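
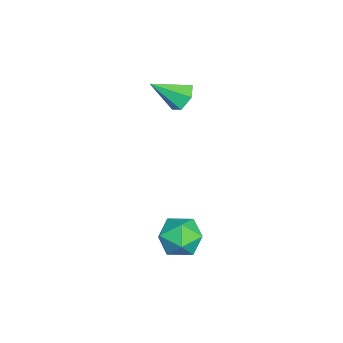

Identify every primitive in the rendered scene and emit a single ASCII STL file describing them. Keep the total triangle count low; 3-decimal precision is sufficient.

solid 
facet normal -0.879 0.474 -0.047
outer loop
vertex 2.72 4.655 -4.072
vertex 2.211 3.728 -3.895
vertex 2.5 4.347 -3.068
endloop
endfacet
facet normal -0.370 0.908 0.197
outer loop
vertex 2.72 4.655 -4.072
vertex 2.5 4.347 -3.068
vertex 3.452 4.785 -3.299
endloop
endfacet
facet normal 0.144 0.944 -0.296
outer loop
vertex 2.72 4.655 -4.072
vertex 3.452 4.785 -3.299
vertex 3.751 4.436 -4.268
endloop
endfacet
facet normal -0.048 0.532 -0.845
outer loop
vertex 2.72 4.655 -4.072
vertex 3.751 4.436 -4.268
vertex 2.984 3.783 -4.636
endloop
endfacet
facet normal -0.680 0.242 -0.692
outer loop
vertex 2.72 4.655 -4.072
vertex 2.984 3.783 -4.636
vertex 2.211 3.728 -3.895
endloop
endfacet
facet normal -0.091 0.613 0.785
outer loop
vertex 3.452 4.785 -3.299
vertex 2.5 4.347 -3.068
vertex 3.396 3.937 -2.644
endloop
endfacet
facet normal -0.917 -0.091 0.388
outer loop
vertex 2.5 4.347 -3.068
vertex 2.211 3.728 -3.895
vertex 2.629 3.284 -3.012
endloop
endfacet
facet normal -0.595 -0.467 -0.655
outer loop
vertex 2.211 3.728 -3.895
vertex 2.984 3.783 -4.636
vertex 2.928 2.935 -3.981
endloop
endfacet
facet normal 0.429 0.005 -0.903
outer loop
vertex 2.984 3.783 -4.636
vertex 3.751 4.436 -4.268
vertex 3.88 3.373 -4.212
endloop
endfacet
facet normal 0.741 0.671 -0.013
outer loop
vertex 3.751 4.436 -4.268
vertex 3.452 4.785 -3.299
vertex 4.169 3.992 -3.385
endloop
endfacet
facet normal 0.048 -0.532 0.845
outer loop
vertex 3.66 3.065 -3.208
vertex 3.396 3.937 -2.644
vertex 2.629 3.284 -3.012
endloop
endfacet
facet normal -0.144 -0.944 0.296
outer loop
vertex 3.66 3.065 -3.208
vertex 2.629 3.284 -3.012
vertex 2.928 2.935 -3.981
endloop
endfacet
facet normal 0.370 -0.908 -0.197
outer loop
vertex 3.66 3.065 -3.208
vertex 2.928 2.935 -3.981
vertex 3.88 3.373 -4.212
endloop
endfacet
facet normal 0.879 -0.474 0.047
outer loop
vertex 3.66 3.065 -3.208
vertex 3.88 3.373 -4.212
vertex 4.169 3.992 -3.385
endloop
endfacet
facet normal 0.680 -0.242 0.692
outer loop
vertex 3.66 3.065 -3.208
vertex 4.169 3.992 -3.385
vertex 3.396 3.937 -2.644
endloop
endfacet
facet normal -0.429 -0.005 0.903
outer loop
vertex 2.629 3.284 -3.012
vertex 3.396 3.937 -2.644
vertex 2.5 4.347 -3.068
endloop
endfacet
facet normal -0.741 -0.671 0.013
outer loop
vertex 2.928 2.935 -3.981
vertex 2.629 3.284 -3.012
vertex 2.211 3.728 -3.895
endloop
endfacet
facet normal 0.091 -0.613 -0.785
outer loop
vertex 3.88 3.373 -4.212
vertex 2.928 2.935 -3.981
vertex 2.984 3.783 -4.636
endloop
endfacet
facet normal 0.917 0.091 -0.388
outer loop
vertex 4.169 3.992 -3.385
vertex 3.88 3.373 -4.212
vertex 3.751 4.436 -4.268
endloop
endfacet
facet normal 0.595 0.467 0.655
outer loop
vertex 3.396 3.937 -2.644
vertex 4.169 3.992 -3.385
vertex 3.452 4.785 -3.299
endloop
endfacet
facet normal -0.171 0.786 -0.594
outer loop
vertex -1.25 3.522 0.811
vertex -2.006 3.502 1.002
vertex -1.508 3.929 1.424
endloop
endfacet
facet normal 0.926 0.019 0.377
outer loop
vertex -1.25 3.522 0.811
vertex -1.508 3.929 1.424
vertex -1.714 2.158 2.018
endloop
endfacet
facet normal -0.171 0.786 -0.594
outer loop
vertex -1.508 3.929 1.424
vertex -2.006 3.502 1.002
vertex -2.264 3.909 1.615
endloop
endfacet
facet normal 0.228 0.286 0.931
outer loop
vertex -1.508 3.929 1.424
vertex -2.264 3.909 1.615
vertex -1.714 2.158 2.018
endloop
endfacet
facet normal -0.171 0.786 -0.594
outer loop
vertex -2.264 3.909 1.615
vertex -2.006 3.502 1.002
vertex -2.762 3.482 1.193
endloop
endfacet
facet normal -0.635 -0.022 0.772
outer loop
vertex -2.264 3.909 1.615
vertex -2.762 3.482 1.193
vertex -1.714 2.158 2.018
endloop
endfacet
facet normal -0.171 0.786 -0.594
outer loop
vertex -2.762 3.482 1.193
vertex -2.006 3.502 1.002
vertex -2.503 3.075 0.58
endloop
endfacet
facet normal -0.800 -0.597 0.058
outer loop
vertex -2.762 3.482 1.193
vertex -2.503 3.075 0.58
vertex -1.714 2.158 2.018
endloop
endfacet
facet normal -0.171 0.786 -0.594
outer loop
vertex -2.503 3.075 0.58
vertex -2.006 3.502 1.002
vertex -1.747 3.095 0.389
endloop
endfacet
facet normal -0.102 -0.863 -0.494
outer loop
vertex -2.503 3.075 0.58
vertex -1.747 3.095 0.389
vertex -1.714 2.158 2.018
endloop
endfacet
facet normal -0.171 0.786 -0.594
outer loop
vertex -1.747 3.095 0.389
vertex -2.006 3.502 1.002
vertex -1.25 3.522 0.811
endloop
endfacet
facet normal 0.761 -0.555 -0.335
outer loop
vertex -1.747 3.095 0.389
vertex -1.25 3.522 0.811
vertex -1.714 2.158 2.018
endloop
endfacet

endsolid


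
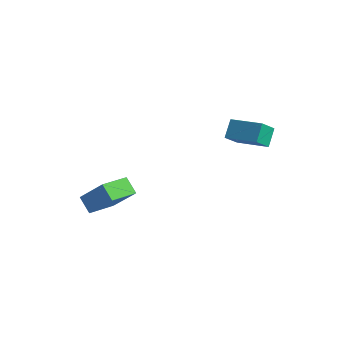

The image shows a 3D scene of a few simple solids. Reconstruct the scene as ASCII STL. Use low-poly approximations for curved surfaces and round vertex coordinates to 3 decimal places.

solid 
facet normal -0.749 0.176 0.639
outer loop
vertex -3.137 -4.253 -2.269
vertex -3.048 -2.621 -2.613
vertex -4.452 -4.492 -3.743
endloop
endfacet
facet normal -0.053 -0.977 0.205
outer loop
vertex -3.652 -4.679 -4.427
vertex -3.137 -4.253 -2.269
vertex -4.452 -4.492 -3.743
endloop
endfacet
facet normal -0.748 0.175 0.640
outer loop
vertex -4.452 -4.492 -3.743
vertex -3.048 -2.621 -2.613
vertex -4.364 -2.86 -4.087
endloop
endfacet
facet normal -0.661 -0.120 -0.740
outer loop
vertex -4.364 -2.86 -4.087
vertex -3.652 -4.679 -4.427
vertex -4.452 -4.492 -3.743
endloop
endfacet
facet normal 0.661 0.120 0.741
outer loop
vertex -3.137 -4.253 -2.269
vertex -2.248 -2.808 -3.297
vertex -3.048 -2.621 -2.613
endloop
endfacet
facet normal -0.053 -0.977 0.205
outer loop
vertex -2.336 -4.44 -2.953
vertex -3.137 -4.253 -2.269
vertex -3.652 -4.679 -4.427
endloop
endfacet
facet normal 0.661 0.121 0.741
outer loop
vertex -2.336 -4.44 -2.953
vertex -2.248 -2.808 -3.297
vertex -3.137 -4.253 -2.269
endloop
endfacet
facet normal 0.053 0.977 -0.206
outer loop
vertex -3.048 -2.621 -2.613
vertex -2.248 -2.808 -3.297
vertex -4.364 -2.86 -4.087
endloop
endfacet
facet normal -0.661 -0.120 -0.741
outer loop
vertex -3.563 -3.047 -4.771
vertex -3.652 -4.679 -4.427
vertex -4.364 -2.86 -4.087
endloop
endfacet
facet normal 0.053 0.977 -0.205
outer loop
vertex -4.364 -2.86 -4.087
vertex -2.248 -2.808 -3.297
vertex -3.563 -3.047 -4.771
endloop
endfacet
facet normal 0.748 -0.176 -0.640
outer loop
vertex -3.563 -3.047 -4.771
vertex -2.336 -4.44 -2.953
vertex -3.652 -4.679 -4.427
endloop
endfacet
facet normal 0.749 -0.175 -0.639
outer loop
vertex -2.248 -2.808 -3.297
vertex -2.336 -4.44 -2.953
vertex -3.563 -3.047 -4.771
endloop
endfacet
facet normal -0.969 -0.107 -0.221
outer loop
vertex 1.794 -0.976 1.7
vertex 1.531 -0.233 2.495
vertex 1.874 -0.139 0.945
endloop
endfacet
facet normal 0.235 -0.663 -0.711
outer loop
vertex 3.629 0.053 1.345
vertex 1.794 -0.976 1.7
vertex 1.874 -0.139 0.945
endloop
endfacet
facet normal -0.970 -0.105 -0.221
outer loop
vertex 1.874 -0.139 0.945
vertex 1.531 -0.233 2.495
vertex 1.612 0.604 1.74
endloop
endfacet
facet normal 0.071 0.740 -0.668
outer loop
vertex 1.612 0.604 1.74
vertex 3.629 0.053 1.345
vertex 1.874 -0.139 0.945
endloop
endfacet
facet normal -0.071 -0.740 0.668
outer loop
vertex 1.794 -0.976 1.7
vertex 3.286 -0.041 2.895
vertex 1.531 -0.233 2.495
endloop
endfacet
facet normal 0.235 -0.664 -0.710
outer loop
vertex 3.548 -0.784 2.1
vertex 1.794 -0.976 1.7
vertex 3.629 0.053 1.345
endloop
endfacet
facet normal -0.071 -0.740 0.668
outer loop
vertex 3.548 -0.784 2.1
vertex 3.286 -0.041 2.895
vertex 1.794 -0.976 1.7
endloop
endfacet
facet normal -0.235 0.664 0.710
outer loop
vertex 1.531 -0.233 2.495
vertex 3.286 -0.041 2.895
vertex 1.612 0.604 1.74
endloop
endfacet
facet normal 0.071 0.740 -0.668
outer loop
vertex 3.366 0.796 2.14
vertex 3.629 0.053 1.345
vertex 1.612 0.604 1.74
endloop
endfacet
facet normal -0.235 0.663 0.711
outer loop
vertex 1.612 0.604 1.74
vertex 3.286 -0.041 2.895
vertex 3.366 0.796 2.14
endloop
endfacet
facet normal 0.969 0.106 0.222
outer loop
vertex 3.366 0.796 2.14
vertex 3.548 -0.784 2.1
vertex 3.629 0.053 1.345
endloop
endfacet
facet normal 0.970 0.106 0.220
outer loop
vertex 3.286 -0.041 2.895
vertex 3.548 -0.784 2.1
vertex 3.366 0.796 2.14
endloop
endfacet

endsolid


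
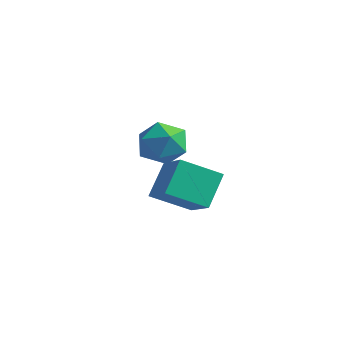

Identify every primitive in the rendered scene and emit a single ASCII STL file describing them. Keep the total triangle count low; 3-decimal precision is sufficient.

solid 
facet normal -0.520 -0.719 0.461
outer loop
vertex 0.539 1.923 0.59
vertex -1.088 2.531 -0.297
vertex 0.875 0.787 -0.805
endloop
endfacet
facet normal 0.834 -0.312 0.455
outer loop
vertex 1.888 2.189 -1.703
vertex 0.539 1.923 0.59
vertex 0.875 0.787 -0.805
endloop
endfacet
facet normal -0.520 -0.719 0.461
outer loop
vertex 0.875 0.787 -0.805
vertex -1.088 2.531 -0.297
vertex -0.752 1.394 -1.691
endloop
endfacet
facet normal 0.183 -0.621 -0.762
outer loop
vertex -0.752 1.394 -1.691
vertex 1.888 2.189 -1.703
vertex 0.875 0.787 -0.805
endloop
endfacet
facet normal -0.184 0.621 0.762
outer loop
vertex 0.539 1.923 0.59
vertex -0.075 3.933 -1.195
vertex -1.088 2.531 -0.297
endloop
endfacet
facet normal 0.834 -0.311 0.455
outer loop
vertex 1.552 3.326 -0.309
vertex 0.539 1.923 0.59
vertex 1.888 2.189 -1.703
endloop
endfacet
facet normal -0.183 0.621 0.762
outer loop
vertex 1.552 3.326 -0.309
vertex -0.075 3.933 -1.195
vertex 0.539 1.923 0.59
endloop
endfacet
facet normal -0.834 0.311 -0.455
outer loop
vertex -1.088 2.531 -0.297
vertex -0.075 3.933 -1.195
vertex -0.752 1.394 -1.691
endloop
endfacet
facet normal 0.183 -0.621 -0.762
outer loop
vertex 0.261 2.797 -2.59
vertex 1.888 2.189 -1.703
vertex -0.752 1.394 -1.691
endloop
endfacet
facet normal -0.835 0.311 -0.455
outer loop
vertex -0.752 1.394 -1.691
vertex -0.075 3.933 -1.195
vertex 0.261 2.797 -2.59
endloop
endfacet
facet normal 0.520 0.719 -0.461
outer loop
vertex 0.261 2.797 -2.59
vertex 1.552 3.326 -0.309
vertex 1.888 2.189 -1.703
endloop
endfacet
facet normal 0.519 0.720 -0.461
outer loop
vertex -0.075 3.933 -1.195
vertex 1.552 3.326 -0.309
vertex 0.261 2.797 -2.59
endloop
endfacet
facet normal -0.029 0.977 0.210
outer loop
vertex 2.659 0.09 2.459
vertex 1.906 -0.101 3.244
vertex 2.982 -0.122 3.493
endloop
endfacet
facet normal 0.616 0.787 -0.031
outer loop
vertex 2.659 0.09 2.459
vertex 2.982 -0.122 3.493
vertex 3.52 -0.576 2.642
endloop
endfacet
facet normal 0.534 0.503 -0.680
outer loop
vertex 2.659 0.09 2.459
vertex 3.52 -0.576 2.642
vertex 2.777 -0.835 1.867
endloop
endfacet
facet normal -0.162 0.517 -0.840
outer loop
vertex 2.659 0.09 2.459
vertex 2.777 -0.835 1.867
vertex 1.78 -0.542 2.239
endloop
endfacet
facet normal -0.509 0.810 -0.291
outer loop
vertex 2.659 0.09 2.459
vertex 1.78 -0.542 2.239
vertex 1.906 -0.101 3.244
endloop
endfacet
facet normal 0.872 0.281 0.401
outer loop
vertex 3.52 -0.576 2.642
vertex 2.982 -0.122 3.493
vertex 3.3 -1.178 3.541
endloop
endfacet
facet normal -0.171 0.588 0.791
outer loop
vertex 2.982 -0.122 3.493
vertex 1.906 -0.101 3.244
vertex 2.303 -0.885 3.913
endloop
endfacet
facet normal -0.948 0.317 -0.020
outer loop
vertex 1.906 -0.101 3.244
vertex 1.78 -0.542 2.239
vertex 1.56 -1.144 3.138
endloop
endfacet
facet normal -0.385 -0.157 -0.909
outer loop
vertex 1.78 -0.542 2.239
vertex 2.777 -0.835 1.867
vertex 2.098 -1.598 2.287
endloop
endfacet
facet normal 0.739 -0.179 -0.649
outer loop
vertex 2.777 -0.835 1.867
vertex 3.52 -0.576 2.642
vertex 3.174 -1.619 2.536
endloop
endfacet
facet normal 0.162 -0.517 0.840
outer loop
vertex 2.421 -1.81 3.321
vertex 3.3 -1.178 3.541
vertex 2.303 -0.885 3.913
endloop
endfacet
facet normal -0.534 -0.503 0.680
outer loop
vertex 2.421 -1.81 3.321
vertex 2.303 -0.885 3.913
vertex 1.56 -1.144 3.138
endloop
endfacet
facet normal -0.616 -0.787 0.031
outer loop
vertex 2.421 -1.81 3.321
vertex 1.56 -1.144 3.138
vertex 2.098 -1.598 2.287
endloop
endfacet
facet normal 0.029 -0.977 -0.210
outer loop
vertex 2.421 -1.81 3.321
vertex 2.098 -1.598 2.287
vertex 3.174 -1.619 2.536
endloop
endfacet
facet normal 0.509 -0.810 0.291
outer loop
vertex 2.421 -1.81 3.321
vertex 3.174 -1.619 2.536
vertex 3.3 -1.178 3.541
endloop
endfacet
facet normal 0.385 0.157 0.909
outer loop
vertex 2.303 -0.885 3.913
vertex 3.3 -1.178 3.541
vertex 2.982 -0.122 3.493
endloop
endfacet
facet normal -0.739 0.179 0.649
outer loop
vertex 1.56 -1.144 3.138
vertex 2.303 -0.885 3.913
vertex 1.906 -0.101 3.244
endloop
endfacet
facet normal -0.872 -0.281 -0.401
outer loop
vertex 2.098 -1.598 2.287
vertex 1.56 -1.144 3.138
vertex 1.78 -0.542 2.239
endloop
endfacet
facet normal 0.171 -0.588 -0.791
outer loop
vertex 3.174 -1.619 2.536
vertex 2.098 -1.598 2.287
vertex 2.777 -0.835 1.867
endloop
endfacet
facet normal 0.948 -0.317 0.020
outer loop
vertex 3.3 -1.178 3.541
vertex 3.174 -1.619 2.536
vertex 3.52 -0.576 2.642
endloop
endfacet

endsolid


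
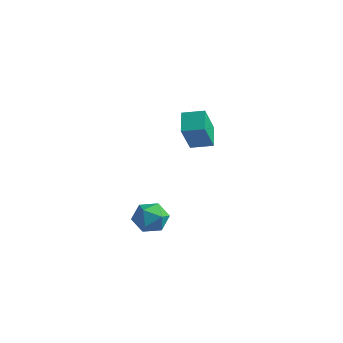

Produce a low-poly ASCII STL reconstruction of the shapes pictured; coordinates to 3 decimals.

solid 
facet normal -0.862 0.500 0.084
outer loop
vertex 1.379 -3.267 -2.396
vertex 1.014 -3.829 -2.791
vertex 1.066 -3.87 -2.016
endloop
endfacet
facet normal -0.436 0.631 0.642
outer loop
vertex 1.379 -3.267 -2.396
vertex 1.066 -3.87 -2.016
vertex 1.765 -3.599 -1.807
endloop
endfacet
facet normal 0.175 0.902 0.394
outer loop
vertex 1.379 -3.267 -2.396
vertex 1.765 -3.599 -1.807
vertex 2.145 -3.391 -2.453
endloop
endfacet
facet normal 0.128 0.939 -0.318
outer loop
vertex 1.379 -3.267 -2.396
vertex 2.145 -3.391 -2.453
vertex 1.681 -3.534 -3.062
endloop
endfacet
facet normal -0.513 0.691 -0.510
outer loop
vertex 1.379 -3.267 -2.396
vertex 1.681 -3.534 -3.062
vertex 1.014 -3.829 -2.791
endloop
endfacet
facet normal -0.290 0.009 0.957
outer loop
vertex 1.765 -3.599 -1.807
vertex 1.066 -3.87 -2.016
vertex 1.639 -4.366 -1.838
endloop
endfacet
facet normal -0.977 -0.204 0.055
outer loop
vertex 1.066 -3.87 -2.016
vertex 1.014 -3.829 -2.791
vertex 1.175 -4.509 -2.447
endloop
endfacet
facet normal -0.414 0.105 -0.904
outer loop
vertex 1.014 -3.829 -2.791
vertex 1.681 -3.534 -3.062
vertex 1.555 -4.301 -3.093
endloop
endfacet
facet normal 0.624 0.507 -0.594
outer loop
vertex 1.681 -3.534 -3.062
vertex 2.145 -3.391 -2.453
vertex 2.254 -4.03 -2.884
endloop
endfacet
facet normal 0.701 0.447 0.556
outer loop
vertex 2.145 -3.391 -2.453
vertex 1.765 -3.599 -1.807
vertex 2.306 -4.071 -2.109
endloop
endfacet
facet normal -0.128 -0.939 0.318
outer loop
vertex 1.941 -4.633 -2.504
vertex 1.639 -4.366 -1.838
vertex 1.175 -4.509 -2.447
endloop
endfacet
facet normal -0.175 -0.902 -0.394
outer loop
vertex 1.941 -4.633 -2.504
vertex 1.175 -4.509 -2.447
vertex 1.555 -4.301 -3.093
endloop
endfacet
facet normal 0.436 -0.631 -0.642
outer loop
vertex 1.941 -4.633 -2.504
vertex 1.555 -4.301 -3.093
vertex 2.254 -4.03 -2.884
endloop
endfacet
facet normal 0.862 -0.500 -0.084
outer loop
vertex 1.941 -4.633 -2.504
vertex 2.254 -4.03 -2.884
vertex 2.306 -4.071 -2.109
endloop
endfacet
facet normal 0.513 -0.691 0.510
outer loop
vertex 1.941 -4.633 -2.504
vertex 2.306 -4.071 -2.109
vertex 1.639 -4.366 -1.838
endloop
endfacet
facet normal -0.624 -0.507 0.594
outer loop
vertex 1.175 -4.509 -2.447
vertex 1.639 -4.366 -1.838
vertex 1.066 -3.87 -2.016
endloop
endfacet
facet normal -0.701 -0.447 -0.556
outer loop
vertex 1.555 -4.301 -3.093
vertex 1.175 -4.509 -2.447
vertex 1.014 -3.829 -2.791
endloop
endfacet
facet normal 0.290 -0.009 -0.957
outer loop
vertex 2.254 -4.03 -2.884
vertex 1.555 -4.301 -3.093
vertex 1.681 -3.534 -3.062
endloop
endfacet
facet normal 0.977 0.204 -0.055
outer loop
vertex 2.306 -4.071 -2.109
vertex 2.254 -4.03 -2.884
vertex 2.145 -3.391 -2.453
endloop
endfacet
facet normal 0.414 -0.105 0.904
outer loop
vertex 1.639 -4.366 -1.838
vertex 2.306 -4.071 -2.109
vertex 1.765 -3.599 -1.807
endloop
endfacet
facet normal -0.513 0.710 0.483
outer loop
vertex -0.279 0.572 0.611
vertex 0.54 1.037 0.797
vertex -0.433 1.39 -0.755
endloop
endfacet
facet normal -0.854 -0.484 -0.193
outer loop
vertex 0.12 0.623 -1.277
vertex -0.279 0.572 0.611
vertex -0.433 1.39 -0.755
endloop
endfacet
facet normal -0.513 0.710 0.483
outer loop
vertex -0.433 1.39 -0.755
vertex 0.54 1.037 0.797
vertex 0.386 1.855 -0.569
endloop
endfacet
facet normal -0.097 0.512 -0.854
outer loop
vertex 0.386 1.855 -0.569
vertex 0.12 0.623 -1.277
vertex -0.433 1.39 -0.755
endloop
endfacet
facet normal 0.097 -0.512 0.854
outer loop
vertex -0.279 0.572 0.611
vertex 1.093 0.27 0.275
vertex 0.54 1.037 0.797
endloop
endfacet
facet normal -0.854 -0.484 -0.193
outer loop
vertex 0.274 -0.195 0.089
vertex -0.279 0.572 0.611
vertex 0.12 0.623 -1.277
endloop
endfacet
facet normal 0.097 -0.512 0.854
outer loop
vertex 0.274 -0.195 0.089
vertex 1.093 0.27 0.275
vertex -0.279 0.572 0.611
endloop
endfacet
facet normal 0.854 0.484 0.193
outer loop
vertex 0.54 1.037 0.797
vertex 1.093 0.27 0.275
vertex 0.386 1.855 -0.569
endloop
endfacet
facet normal -0.097 0.512 -0.854
outer loop
vertex 0.939 1.088 -1.091
vertex 0.12 0.623 -1.277
vertex 0.386 1.855 -0.569
endloop
endfacet
facet normal 0.854 0.484 0.193
outer loop
vertex 0.386 1.855 -0.569
vertex 1.093 0.27 0.275
vertex 0.939 1.088 -1.091
endloop
endfacet
facet normal 0.513 -0.710 -0.483
outer loop
vertex 0.939 1.088 -1.091
vertex 0.274 -0.195 0.089
vertex 0.12 0.623 -1.277
endloop
endfacet
facet normal 0.513 -0.710 -0.483
outer loop
vertex 1.093 0.27 0.275
vertex 0.274 -0.195 0.089
vertex 0.939 1.088 -1.091
endloop
endfacet

endsolid


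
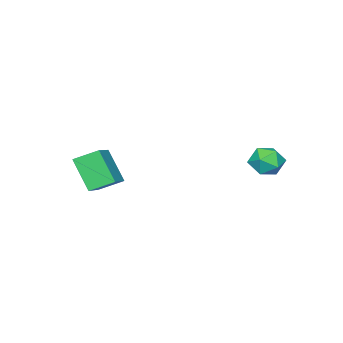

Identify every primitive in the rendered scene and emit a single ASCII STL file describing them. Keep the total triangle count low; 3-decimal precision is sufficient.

solid 
facet normal -0.830 -0.387 -0.401
outer loop
vertex 3.023 -2.273 -2.909
vertex 2.352 -1.397 -2.365
vertex 3.23 -1.218 -4.353
endloop
endfacet
facet normal 0.545 -0.712 -0.442
outer loop
vertex 4.468 -0.643 -3.755
vertex 3.023 -2.273 -2.909
vertex 3.23 -1.218 -4.353
endloop
endfacet
facet normal -0.831 -0.386 -0.402
outer loop
vertex 3.23 -1.218 -4.353
vertex 2.352 -1.397 -2.365
vertex 2.56 -0.342 -3.809
endloop
endfacet
facet normal 0.115 0.586 -0.802
outer loop
vertex 2.56 -0.342 -3.809
vertex 4.468 -0.643 -3.755
vertex 3.23 -1.218 -4.353
endloop
endfacet
facet normal -0.115 -0.586 0.802
outer loop
vertex 3.023 -2.273 -2.909
vertex 3.59 -0.822 -1.767
vertex 2.352 -1.397 -2.365
endloop
endfacet
facet normal 0.545 -0.712 -0.442
outer loop
vertex 4.26 -1.698 -2.311
vertex 3.023 -2.273 -2.909
vertex 4.468 -0.643 -3.755
endloop
endfacet
facet normal -0.115 -0.586 0.802
outer loop
vertex 4.26 -1.698 -2.311
vertex 3.59 -0.822 -1.767
vertex 3.023 -2.273 -2.909
endloop
endfacet
facet normal -0.545 0.713 0.442
outer loop
vertex 2.352 -1.397 -2.365
vertex 3.59 -0.822 -1.767
vertex 2.56 -0.342 -3.809
endloop
endfacet
facet normal 0.115 0.586 -0.802
outer loop
vertex 3.797 0.233 -3.211
vertex 4.468 -0.643 -3.755
vertex 2.56 -0.342 -3.809
endloop
endfacet
facet normal -0.545 0.712 0.442
outer loop
vertex 2.56 -0.342 -3.809
vertex 3.59 -0.822 -1.767
vertex 3.797 0.233 -3.211
endloop
endfacet
facet normal 0.830 0.386 0.402
outer loop
vertex 3.797 0.233 -3.211
vertex 4.26 -1.698 -2.311
vertex 4.468 -0.643 -3.755
endloop
endfacet
facet normal 0.831 0.386 0.401
outer loop
vertex 3.59 -0.822 -1.767
vertex 4.26 -1.698 -2.311
vertex 3.797 0.233 -3.211
endloop
endfacet
facet normal -0.989 0.142 0.051
outer loop
vertex -2.201 4.563 -2.879
vertex -2.331 3.807 -3.296
vertex -2.284 3.822 -2.424
endloop
endfacet
facet normal -0.658 0.446 0.606
outer loop
vertex -2.201 4.563 -2.879
vertex -2.284 3.822 -2.424
vertex -1.678 4.408 -2.197
endloop
endfacet
facet normal -0.187 0.917 0.352
outer loop
vertex -2.201 4.563 -2.879
vertex -1.678 4.408 -2.197
vertex -1.351 4.755 -2.928
endloop
endfacet
facet normal -0.225 0.905 -0.362
outer loop
vertex -2.201 4.563 -2.879
vertex -1.351 4.755 -2.928
vertex -1.755 4.383 -3.607
endloop
endfacet
facet normal -0.721 0.426 -0.547
outer loop
vertex -2.201 4.563 -2.879
vertex -1.755 4.383 -3.607
vertex -2.331 3.807 -3.296
endloop
endfacet
facet normal -0.296 -0.063 0.953
outer loop
vertex -1.678 4.408 -2.197
vertex -2.284 3.822 -2.424
vertex -1.485 3.557 -2.193
endloop
endfacet
facet normal -0.831 -0.554 0.054
outer loop
vertex -2.284 3.822 -2.424
vertex -2.331 3.807 -3.296
vertex -1.889 3.185 -2.872
endloop
endfacet
facet normal -0.398 -0.095 -0.912
outer loop
vertex -2.331 3.807 -3.296
vertex -1.755 4.383 -3.607
vertex -1.562 3.532 -3.603
endloop
endfacet
facet normal 0.403 0.680 -0.612
outer loop
vertex -1.755 4.383 -3.607
vertex -1.351 4.755 -2.928
vertex -0.956 4.118 -3.376
endloop
endfacet
facet normal 0.466 0.700 0.541
outer loop
vertex -1.351 4.755 -2.928
vertex -1.678 4.408 -2.197
vertex -0.909 4.133 -2.504
endloop
endfacet
facet normal 0.225 -0.905 0.362
outer loop
vertex -1.039 3.377 -2.921
vertex -1.485 3.557 -2.193
vertex -1.889 3.185 -2.872
endloop
endfacet
facet normal 0.187 -0.917 -0.352
outer loop
vertex -1.039 3.377 -2.921
vertex -1.889 3.185 -2.872
vertex -1.562 3.532 -3.603
endloop
endfacet
facet normal 0.658 -0.446 -0.606
outer loop
vertex -1.039 3.377 -2.921
vertex -1.562 3.532 -3.603
vertex -0.956 4.118 -3.376
endloop
endfacet
facet normal 0.989 -0.142 -0.051
outer loop
vertex -1.039 3.377 -2.921
vertex -0.956 4.118 -3.376
vertex -0.909 4.133 -2.504
endloop
endfacet
facet normal 0.721 -0.426 0.547
outer loop
vertex -1.039 3.377 -2.921
vertex -0.909 4.133 -2.504
vertex -1.485 3.557 -2.193
endloop
endfacet
facet normal -0.403 -0.680 0.612
outer loop
vertex -1.889 3.185 -2.872
vertex -1.485 3.557 -2.193
vertex -2.284 3.822 -2.424
endloop
endfacet
facet normal -0.466 -0.700 -0.541
outer loop
vertex -1.562 3.532 -3.603
vertex -1.889 3.185 -2.872
vertex -2.331 3.807 -3.296
endloop
endfacet
facet normal 0.296 0.063 -0.953
outer loop
vertex -0.956 4.118 -3.376
vertex -1.562 3.532 -3.603
vertex -1.755 4.383 -3.607
endloop
endfacet
facet normal 0.831 0.554 -0.054
outer loop
vertex -0.909 4.133 -2.504
vertex -0.956 4.118 -3.376
vertex -1.351 4.755 -2.928
endloop
endfacet
facet normal 0.398 0.095 0.912
outer loop
vertex -1.485 3.557 -2.193
vertex -0.909 4.133 -2.504
vertex -1.678 4.408 -2.197
endloop
endfacet

endsolid


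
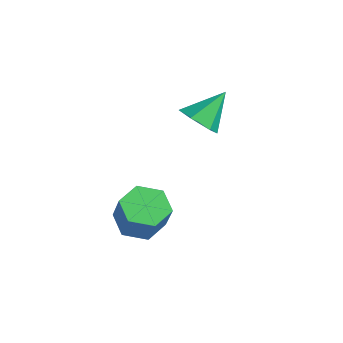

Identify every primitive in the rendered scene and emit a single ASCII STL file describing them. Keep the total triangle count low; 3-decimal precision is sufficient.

solid 
facet normal 0.001 -0.737 -0.676
outer loop
vertex -3.124 1.956 -1.391
vertex -3.64 1.533 -0.931
vertex -3.923 2.046 -1.49
endloop
endfacet
facet normal 0.150 0.913 -0.380
outer loop
vertex -3.124 1.956 -1.391
vertex -3.923 2.046 -1.49
vertex -3.64 2.667 0.111
endloop
endfacet
facet normal 0.001 -0.737 -0.676
outer loop
vertex -3.923 2.046 -1.49
vertex -3.64 1.533 -0.931
vertex -4.439 1.623 -1.03
endloop
endfacet
facet normal -0.702 0.697 -0.146
outer loop
vertex -3.923 2.046 -1.49
vertex -4.439 1.623 -1.03
vertex -3.64 2.667 0.111
endloop
endfacet
facet normal 0.001 -0.737 -0.676
outer loop
vertex -4.439 1.623 -1.03
vertex -3.64 1.533 -0.931
vertex -4.155 1.11 -0.471
endloop
endfacet
facet normal -0.852 0.089 0.515
outer loop
vertex -4.439 1.623 -1.03
vertex -4.155 1.11 -0.471
vertex -3.64 2.667 0.111
endloop
endfacet
facet normal 0.001 -0.737 -0.676
outer loop
vertex -4.155 1.11 -0.471
vertex -3.64 1.533 -0.931
vertex -3.356 1.02 -0.372
endloop
endfacet
facet normal -0.151 -0.302 0.941
outer loop
vertex -4.155 1.11 -0.471
vertex -3.356 1.02 -0.372
vertex -3.64 2.667 0.111
endloop
endfacet
facet normal 0.001 -0.737 -0.676
outer loop
vertex -3.356 1.02 -0.372
vertex -3.64 1.533 -0.931
vertex -2.841 1.443 -0.832
endloop
endfacet
facet normal 0.702 -0.086 0.707
outer loop
vertex -3.356 1.02 -0.372
vertex -2.841 1.443 -0.832
vertex -3.64 2.667 0.111
endloop
endfacet
facet normal 0.001 -0.737 -0.676
outer loop
vertex -2.841 1.443 -0.832
vertex -3.64 1.533 -0.931
vertex -3.124 1.956 -1.391
endloop
endfacet
facet normal 0.852 0.521 0.046
outer loop
vertex -2.841 1.443 -0.832
vertex -3.124 1.956 -1.391
vertex -3.64 2.667 0.111
endloop
endfacet
facet normal -0.469 0.122 -0.875
outer loop
vertex -1.437 -1.983 -3.905
vertex -2.191 -1.826 -3.479
vertex -1.65 -1.16 -3.676
endloop
endfacet
facet normal 0.850 0.334 -0.408
outer loop
vertex -1.437 -1.983 -3.905
vertex -1.65 -1.16 -3.676
vertex -0.795 -2.151 -2.706
endloop
endfacet
facet normal 0.850 0.334 -0.408
outer loop
vertex -0.795 -2.151 -2.706
vertex -1.65 -1.16 -3.676
vertex -1.008 -1.329 -2.477
endloop
endfacet
facet normal 0.468 -0.123 0.875
outer loop
vertex -0.795 -2.151 -2.706
vertex -1.008 -1.329 -2.477
vertex -1.549 -1.994 -2.281
endloop
endfacet
facet normal -0.469 0.122 -0.875
outer loop
vertex -1.65 -1.16 -3.676
vertex -2.191 -1.826 -3.479
vertex -2.404 -1.003 -3.25
endloop
endfacet
facet normal 0.216 0.976 0.022
outer loop
vertex -1.65 -1.16 -3.676
vertex -2.404 -1.003 -3.25
vertex -1.008 -1.329 -2.477
endloop
endfacet
facet normal 0.216 0.976 0.022
outer loop
vertex -1.008 -1.329 -2.477
vertex -2.404 -1.003 -3.25
vertex -1.762 -1.172 -2.051
endloop
endfacet
facet normal 0.469 -0.123 0.875
outer loop
vertex -1.008 -1.329 -2.477
vertex -1.762 -1.172 -2.051
vertex -1.549 -1.994 -2.281
endloop
endfacet
facet normal -0.468 0.122 -0.875
outer loop
vertex -2.404 -1.003 -3.25
vertex -2.191 -1.826 -3.479
vertex -2.945 -1.669 -3.054
endloop
endfacet
facet normal -0.635 0.642 0.430
outer loop
vertex -2.404 -1.003 -3.25
vertex -2.945 -1.669 -3.054
vertex -1.762 -1.172 -2.051
endloop
endfacet
facet normal -0.634 0.643 0.430
outer loop
vertex -1.762 -1.172 -2.051
vertex -2.945 -1.669 -3.054
vertex -2.303 -1.837 -1.855
endloop
endfacet
facet normal 0.469 -0.123 0.875
outer loop
vertex -1.762 -1.172 -2.051
vertex -2.303 -1.837 -1.855
vertex -1.549 -1.994 -2.281
endloop
endfacet
facet normal -0.468 0.123 -0.875
outer loop
vertex -2.945 -1.669 -3.054
vertex -2.191 -1.826 -3.479
vertex -2.732 -2.491 -3.283
endloop
endfacet
facet normal -0.850 -0.334 0.408
outer loop
vertex -2.945 -1.669 -3.054
vertex -2.732 -2.491 -3.283
vertex -2.303 -1.837 -1.855
endloop
endfacet
facet normal -0.850 -0.333 0.408
outer loop
vertex -2.303 -1.837 -1.855
vertex -2.732 -2.491 -3.283
vertex -2.09 -2.66 -2.084
endloop
endfacet
facet normal 0.469 -0.122 0.875
outer loop
vertex -2.303 -1.837 -1.855
vertex -2.09 -2.66 -2.084
vertex -1.549 -1.994 -2.281
endloop
endfacet
facet normal -0.469 0.123 -0.875
outer loop
vertex -2.732 -2.491 -3.283
vertex -2.191 -1.826 -3.479
vertex -1.978 -2.648 -3.709
endloop
endfacet
facet normal -0.216 -0.976 -0.022
outer loop
vertex -2.732 -2.491 -3.283
vertex -1.978 -2.648 -3.709
vertex -2.09 -2.66 -2.084
endloop
endfacet
facet normal -0.216 -0.976 -0.022
outer loop
vertex -2.09 -2.66 -2.084
vertex -1.978 -2.648 -3.709
vertex -1.336 -2.817 -2.51
endloop
endfacet
facet normal 0.469 -0.122 0.875
outer loop
vertex -2.09 -2.66 -2.084
vertex -1.336 -2.817 -2.51
vertex -1.549 -1.994 -2.281
endloop
endfacet
facet normal -0.469 0.123 -0.875
outer loop
vertex -1.978 -2.648 -3.709
vertex -2.191 -1.826 -3.479
vertex -1.437 -1.983 -3.905
endloop
endfacet
facet normal 0.634 -0.643 -0.430
outer loop
vertex -1.978 -2.648 -3.709
vertex -1.437 -1.983 -3.905
vertex -1.336 -2.817 -2.51
endloop
endfacet
facet normal 0.635 -0.642 -0.430
outer loop
vertex -1.336 -2.817 -2.51
vertex -1.437 -1.983 -3.905
vertex -0.795 -2.151 -2.706
endloop
endfacet
facet normal 0.468 -0.122 0.875
outer loop
vertex -1.336 -2.817 -2.51
vertex -0.795 -2.151 -2.706
vertex -1.549 -1.994 -2.281
endloop
endfacet

endsolid


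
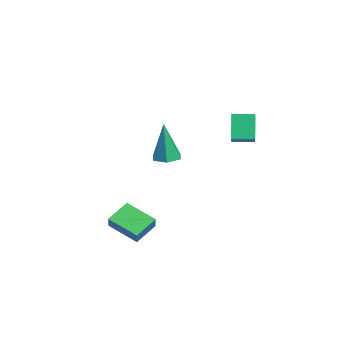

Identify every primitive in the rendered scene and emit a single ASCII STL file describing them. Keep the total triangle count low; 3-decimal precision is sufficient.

solid 
facet normal -0.568 0.124 -0.813
outer loop
vertex -0.356 -2.525 -3.354
vertex -0.99 -1.507 -2.756
vertex 0.781 -1.446 -3.984
endloop
endfacet
facet normal 0.473 -0.759 -0.447
outer loop
vertex 1.27 -1.553 -3.284
vertex -0.356 -2.525 -3.354
vertex 0.781 -1.446 -3.984
endloop
endfacet
facet normal -0.568 0.124 -0.813
outer loop
vertex 0.781 -1.446 -3.984
vertex -0.99 -1.507 -2.756
vertex 0.147 -0.428 -3.386
endloop
endfacet
facet normal 0.673 0.638 -0.373
outer loop
vertex 0.147 -0.428 -3.386
vertex 1.27 -1.553 -3.284
vertex 0.781 -1.446 -3.984
endloop
endfacet
facet normal -0.673 -0.638 0.373
outer loop
vertex -0.356 -2.525 -3.354
vertex -0.501 -1.614 -2.056
vertex -0.99 -1.507 -2.756
endloop
endfacet
facet normal 0.473 -0.759 -0.447
outer loop
vertex 0.133 -2.632 -2.654
vertex -0.356 -2.525 -3.354
vertex 1.27 -1.553 -3.284
endloop
endfacet
facet normal -0.673 -0.638 0.373
outer loop
vertex 0.133 -2.632 -2.654
vertex -0.501 -1.614 -2.056
vertex -0.356 -2.525 -3.354
endloop
endfacet
facet normal -0.473 0.759 0.447
outer loop
vertex -0.99 -1.507 -2.756
vertex -0.501 -1.614 -2.056
vertex 0.147 -0.428 -3.386
endloop
endfacet
facet normal 0.673 0.638 -0.373
outer loop
vertex 0.636 -0.535 -2.686
vertex 1.27 -1.553 -3.284
vertex 0.147 -0.428 -3.386
endloop
endfacet
facet normal -0.473 0.759 0.447
outer loop
vertex 0.147 -0.428 -3.386
vertex -0.501 -1.614 -2.056
vertex 0.636 -0.535 -2.686
endloop
endfacet
facet normal 0.568 -0.124 0.813
outer loop
vertex 0.636 -0.535 -2.686
vertex 0.133 -2.632 -2.654
vertex 1.27 -1.553 -3.284
endloop
endfacet
facet normal 0.568 -0.124 0.813
outer loop
vertex -0.501 -1.614 -2.056
vertex 0.133 -2.632 -2.654
vertex 0.636 -0.535 -2.686
endloop
endfacet
facet normal -0.771 0.242 -0.588
outer loop
vertex 0.144 3.181 3.282
vertex 0.457 4.204 3.293
vertex 0.975 2.94 2.093
endloop
endfacet
facet normal -0.293 -0.956 -0.011
outer loop
vertex 1.623 2.736 2.587
vertex 0.144 3.181 3.282
vertex 0.975 2.94 2.093
endloop
endfacet
facet normal -0.771 0.242 -0.588
outer loop
vertex 0.975 2.94 2.093
vertex 0.457 4.204 3.293
vertex 1.288 3.963 2.104
endloop
endfacet
facet normal 0.565 -0.164 -0.809
outer loop
vertex 1.288 3.963 2.104
vertex 1.623 2.736 2.587
vertex 0.975 2.94 2.093
endloop
endfacet
facet normal -0.565 0.164 0.809
outer loop
vertex 0.144 3.181 3.282
vertex 1.105 4.0 3.787
vertex 0.457 4.204 3.293
endloop
endfacet
facet normal -0.293 -0.956 -0.011
outer loop
vertex 0.792 2.977 3.776
vertex 0.144 3.181 3.282
vertex 1.623 2.736 2.587
endloop
endfacet
facet normal -0.565 0.164 0.809
outer loop
vertex 0.792 2.977 3.776
vertex 1.105 4.0 3.787
vertex 0.144 3.181 3.282
endloop
endfacet
facet normal 0.293 0.956 0.011
outer loop
vertex 0.457 4.204 3.293
vertex 1.105 4.0 3.787
vertex 1.288 3.963 2.104
endloop
endfacet
facet normal 0.565 -0.164 -0.809
outer loop
vertex 1.936 3.759 2.598
vertex 1.623 2.736 2.587
vertex 1.288 3.963 2.104
endloop
endfacet
facet normal 0.293 0.956 0.011
outer loop
vertex 1.288 3.963 2.104
vertex 1.105 4.0 3.787
vertex 1.936 3.759 2.598
endloop
endfacet
facet normal 0.771 -0.242 0.588
outer loop
vertex 1.936 3.759 2.598
vertex 0.792 2.977 3.776
vertex 1.623 2.736 2.587
endloop
endfacet
facet normal 0.771 -0.242 0.588
outer loop
vertex 1.105 4.0 3.787
vertex 0.792 2.977 3.776
vertex 1.936 3.759 2.598
endloop
endfacet
facet normal 0.035 0.061 -0.998
outer loop
vertex -2.23 1.372 -0.336
vertex -2.742 0.827 -0.387
vertex -2.96 1.544 -0.351
endloop
endfacet
facet normal 0.208 0.914 0.347
outer loop
vertex -2.23 1.372 -0.336
vertex -2.96 1.544 -0.351
vertex -2.818 0.693 1.807
endloop
endfacet
facet normal 0.035 0.061 -0.998
outer loop
vertex -2.96 1.544 -0.351
vertex -2.742 0.827 -0.387
vertex -3.472 0.999 -0.402
endloop
endfacet
facet normal -0.709 0.639 0.298
outer loop
vertex -2.96 1.544 -0.351
vertex -3.472 0.999 -0.402
vertex -2.818 0.693 1.807
endloop
endfacet
facet normal 0.035 0.061 -0.998
outer loop
vertex -3.472 0.999 -0.402
vertex -2.742 0.827 -0.387
vertex -3.255 0.282 -0.438
endloop
endfacet
facet normal -0.927 -0.292 0.234
outer loop
vertex -3.472 0.999 -0.402
vertex -3.255 0.282 -0.438
vertex -2.818 0.693 1.807
endloop
endfacet
facet normal 0.034 0.062 -0.998
outer loop
vertex -3.255 0.282 -0.438
vertex -2.742 0.827 -0.387
vertex -2.525 0.11 -0.424
endloop
endfacet
facet normal -0.228 -0.949 0.218
outer loop
vertex -3.255 0.282 -0.438
vertex -2.525 0.11 -0.424
vertex -2.818 0.693 1.807
endloop
endfacet
facet normal 0.034 0.062 -0.998
outer loop
vertex -2.525 0.11 -0.424
vertex -2.742 0.827 -0.387
vertex -2.013 0.655 -0.373
endloop
endfacet
facet normal 0.690 -0.673 0.266
outer loop
vertex -2.525 0.11 -0.424
vertex -2.013 0.655 -0.373
vertex -2.818 0.693 1.807
endloop
endfacet
facet normal 0.034 0.062 -0.998
outer loop
vertex -2.013 0.655 -0.373
vertex -2.742 0.827 -0.387
vertex -2.23 1.372 -0.336
endloop
endfacet
facet normal 0.908 0.258 0.331
outer loop
vertex -2.013 0.655 -0.373
vertex -2.23 1.372 -0.336
vertex -2.818 0.693 1.807
endloop
endfacet

endsolid


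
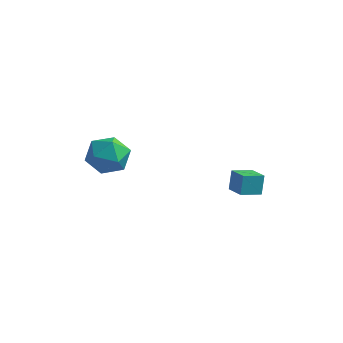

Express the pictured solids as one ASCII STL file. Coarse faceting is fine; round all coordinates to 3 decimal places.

solid 
facet normal -0.751 0.587 -0.303
outer loop
vertex 1.952 3.996 1.391
vertex 2.722 4.817 1.072
vertex 2.012 3.535 0.35
endloop
endfacet
facet normal -0.658 -0.702 0.273
outer loop
vertex 2.898 2.843 0.708
vertex 1.952 3.996 1.391
vertex 2.012 3.535 0.35
endloop
endfacet
facet normal -0.751 0.587 -0.303
outer loop
vertex 2.012 3.535 0.35
vertex 2.722 4.817 1.072
vertex 2.782 4.356 0.031
endloop
endfacet
facet normal 0.053 -0.404 -0.913
outer loop
vertex 2.782 4.356 0.031
vertex 2.898 2.843 0.708
vertex 2.012 3.535 0.35
endloop
endfacet
facet normal -0.053 0.404 0.913
outer loop
vertex 1.952 3.996 1.391
vertex 3.608 4.125 1.43
vertex 2.722 4.817 1.072
endloop
endfacet
facet normal -0.658 -0.702 0.273
outer loop
vertex 2.838 3.304 1.749
vertex 1.952 3.996 1.391
vertex 2.898 2.843 0.708
endloop
endfacet
facet normal -0.053 0.404 0.913
outer loop
vertex 2.838 3.304 1.749
vertex 3.608 4.125 1.43
vertex 1.952 3.996 1.391
endloop
endfacet
facet normal 0.658 0.702 -0.273
outer loop
vertex 2.722 4.817 1.072
vertex 3.608 4.125 1.43
vertex 2.782 4.356 0.031
endloop
endfacet
facet normal 0.053 -0.404 -0.913
outer loop
vertex 3.668 3.664 0.389
vertex 2.898 2.843 0.708
vertex 2.782 4.356 0.031
endloop
endfacet
facet normal 0.658 0.702 -0.273
outer loop
vertex 2.782 4.356 0.031
vertex 3.608 4.125 1.43
vertex 3.668 3.664 0.389
endloop
endfacet
facet normal 0.751 -0.587 0.303
outer loop
vertex 3.668 3.664 0.389
vertex 2.838 3.304 1.749
vertex 2.898 2.843 0.708
endloop
endfacet
facet normal 0.751 -0.587 0.303
outer loop
vertex 3.608 4.125 1.43
vertex 2.838 3.304 1.749
vertex 3.668 3.664 0.389
endloop
endfacet
facet normal -0.272 0.961 -0.057
outer loop
vertex -3.199 2.409 2.116
vertex -4.346 2.101 2.395
vertex -3.556 2.377 3.282
endloop
endfacet
facet normal 0.409 0.900 0.150
outer loop
vertex -3.199 2.409 2.116
vertex -3.556 2.377 3.282
vertex -2.464 1.934 2.966
endloop
endfacet
facet normal 0.762 0.541 -0.356
outer loop
vertex -3.199 2.409 2.116
vertex -2.464 1.934 2.966
vertex -2.58 1.384 1.883
endloop
endfacet
facet normal 0.299 0.380 -0.875
outer loop
vertex -3.199 2.409 2.116
vertex -2.58 1.384 1.883
vertex -3.743 1.487 1.53
endloop
endfacet
facet normal -0.339 0.639 -0.690
outer loop
vertex -3.199 2.409 2.116
vertex -3.743 1.487 1.53
vertex -4.346 2.101 2.395
endloop
endfacet
facet normal 0.424 0.511 0.748
outer loop
vertex -2.464 1.934 2.966
vertex -3.556 2.377 3.282
vertex -3.157 1.333 3.77
endloop
endfacet
facet normal -0.677 0.609 0.413
outer loop
vertex -3.556 2.377 3.282
vertex -4.346 2.101 2.395
vertex -4.32 1.436 3.417
endloop
endfacet
facet normal -0.786 0.089 -0.611
outer loop
vertex -4.346 2.101 2.395
vertex -3.743 1.487 1.53
vertex -4.436 0.886 2.334
endloop
endfacet
facet normal 0.247 -0.331 -0.911
outer loop
vertex -3.743 1.487 1.53
vertex -2.58 1.384 1.883
vertex -3.344 0.443 2.018
endloop
endfacet
facet normal 0.995 -0.070 -0.071
outer loop
vertex -2.58 1.384 1.883
vertex -2.464 1.934 2.966
vertex -2.554 0.719 2.905
endloop
endfacet
facet normal -0.299 -0.380 0.875
outer loop
vertex -3.701 0.411 3.184
vertex -3.157 1.333 3.77
vertex -4.32 1.436 3.417
endloop
endfacet
facet normal -0.762 -0.541 0.356
outer loop
vertex -3.701 0.411 3.184
vertex -4.32 1.436 3.417
vertex -4.436 0.886 2.334
endloop
endfacet
facet normal -0.409 -0.900 -0.150
outer loop
vertex -3.701 0.411 3.184
vertex -4.436 0.886 2.334
vertex -3.344 0.443 2.018
endloop
endfacet
facet normal 0.272 -0.961 0.057
outer loop
vertex -3.701 0.411 3.184
vertex -3.344 0.443 2.018
vertex -2.554 0.719 2.905
endloop
endfacet
facet normal 0.339 -0.639 0.690
outer loop
vertex -3.701 0.411 3.184
vertex -2.554 0.719 2.905
vertex -3.157 1.333 3.77
endloop
endfacet
facet normal -0.247 0.331 0.911
outer loop
vertex -4.32 1.436 3.417
vertex -3.157 1.333 3.77
vertex -3.556 2.377 3.282
endloop
endfacet
facet normal -0.995 0.070 0.071
outer loop
vertex -4.436 0.886 2.334
vertex -4.32 1.436 3.417
vertex -4.346 2.101 2.395
endloop
endfacet
facet normal -0.424 -0.511 -0.748
outer loop
vertex -3.344 0.443 2.018
vertex -4.436 0.886 2.334
vertex -3.743 1.487 1.53
endloop
endfacet
facet normal 0.677 -0.609 -0.413
outer loop
vertex -2.554 0.719 2.905
vertex -3.344 0.443 2.018
vertex -2.58 1.384 1.883
endloop
endfacet
facet normal 0.786 -0.089 0.611
outer loop
vertex -3.157 1.333 3.77
vertex -2.554 0.719 2.905
vertex -2.464 1.934 2.966
endloop
endfacet

endsolid


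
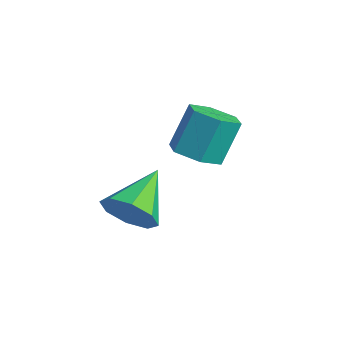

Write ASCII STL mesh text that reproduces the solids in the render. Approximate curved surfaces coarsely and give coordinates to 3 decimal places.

solid 
facet normal 0.089 -0.477 -0.874
outer loop
vertex -2.371 2.971 0.788
vertex -3.152 2.482 0.975
vertex -3.209 3.303 0.521
endloop
endfacet
facet normal 0.444 0.805 -0.394
outer loop
vertex -2.371 2.971 0.788
vertex -3.209 3.303 0.521
vertex -2.527 3.806 2.317
endloop
endfacet
facet normal 0.445 0.804 -0.394
outer loop
vertex -2.527 3.806 2.317
vertex -3.209 3.303 0.521
vertex -3.365 4.139 2.05
endloop
endfacet
facet normal -0.088 0.478 0.874
outer loop
vertex -2.527 3.806 2.317
vertex -3.365 4.139 2.05
vertex -3.308 3.318 2.505
endloop
endfacet
facet normal 0.089 -0.477 -0.874
outer loop
vertex -3.209 3.303 0.521
vertex -3.152 2.482 0.975
vertex -3.99 2.814 0.708
endloop
endfacet
facet normal -0.550 0.708 -0.443
outer loop
vertex -3.209 3.303 0.521
vertex -3.99 2.814 0.708
vertex -3.365 4.139 2.05
endloop
endfacet
facet normal -0.550 0.708 -0.443
outer loop
vertex -3.365 4.139 2.05
vertex -3.99 2.814 0.708
vertex -4.145 3.65 2.238
endloop
endfacet
facet normal -0.089 0.478 0.874
outer loop
vertex -3.365 4.139 2.05
vertex -4.145 3.65 2.238
vertex -3.308 3.318 2.505
endloop
endfacet
facet normal 0.089 -0.479 -0.874
outer loop
vertex -3.99 2.814 0.708
vertex -3.152 2.482 0.975
vertex -3.933 1.994 1.163
endloop
endfacet
facet normal -0.994 -0.096 -0.048
outer loop
vertex -3.99 2.814 0.708
vertex -3.933 1.994 1.163
vertex -4.145 3.65 2.238
endloop
endfacet
facet normal -0.994 -0.095 -0.049
outer loop
vertex -4.145 3.65 2.238
vertex -3.933 1.994 1.163
vertex -4.089 2.829 2.692
endloop
endfacet
facet normal -0.090 0.477 0.874
outer loop
vertex -4.145 3.65 2.238
vertex -4.089 2.829 2.692
vertex -3.308 3.318 2.505
endloop
endfacet
facet normal 0.088 -0.478 -0.874
outer loop
vertex -3.933 1.994 1.163
vertex -3.152 2.482 0.975
vertex -3.095 1.661 1.43
endloop
endfacet
facet normal -0.445 -0.804 0.394
outer loop
vertex -3.933 1.994 1.163
vertex -3.095 1.661 1.43
vertex -4.089 2.829 2.692
endloop
endfacet
facet normal -0.444 -0.804 0.394
outer loop
vertex -4.089 2.829 2.692
vertex -3.095 1.661 1.43
vertex -3.251 2.497 2.959
endloop
endfacet
facet normal -0.089 0.477 0.874
outer loop
vertex -4.089 2.829 2.692
vertex -3.251 2.497 2.959
vertex -3.308 3.318 2.505
endloop
endfacet
facet normal 0.089 -0.478 -0.874
outer loop
vertex -3.095 1.661 1.43
vertex -3.152 2.482 0.975
vertex -2.315 2.15 1.242
endloop
endfacet
facet normal 0.550 -0.708 0.443
outer loop
vertex -3.095 1.661 1.43
vertex -2.315 2.15 1.242
vertex -3.251 2.497 2.959
endloop
endfacet
facet normal 0.550 -0.708 0.443
outer loop
vertex -3.251 2.497 2.959
vertex -2.315 2.15 1.242
vertex -2.47 2.986 2.772
endloop
endfacet
facet normal -0.089 0.477 0.874
outer loop
vertex -3.251 2.497 2.959
vertex -2.47 2.986 2.772
vertex -3.308 3.318 2.505
endloop
endfacet
facet normal 0.090 -0.477 -0.874
outer loop
vertex -2.315 2.15 1.242
vertex -3.152 2.482 0.975
vertex -2.371 2.971 0.788
endloop
endfacet
facet normal 0.994 0.095 0.049
outer loop
vertex -2.315 2.15 1.242
vertex -2.371 2.971 0.788
vertex -2.47 2.986 2.772
endloop
endfacet
facet normal 0.994 0.096 0.049
outer loop
vertex -2.47 2.986 2.772
vertex -2.371 2.971 0.788
vertex -2.527 3.806 2.317
endloop
endfacet
facet normal -0.089 0.479 0.874
outer loop
vertex -2.47 2.986 2.772
vertex -2.527 3.806 2.317
vertex -3.308 3.318 2.505
endloop
endfacet
facet normal 0.443 -0.775 -0.450
outer loop
vertex -1.673 -0.674 0.725
vertex -2.202 -0.483 -0.125
vertex -1.301 -0.183 0.246
endloop
endfacet
facet normal 0.501 0.380 0.778
outer loop
vertex -1.673 -0.674 0.725
vertex -1.301 -0.183 0.246
vertex -3.098 1.083 0.785
endloop
endfacet
facet normal 0.444 -0.774 -0.451
outer loop
vertex -1.301 -0.183 0.246
vertex -2.202 -0.483 -0.125
vertex -1.457 0.133 -0.45
endloop
endfacet
facet normal 0.605 0.768 0.213
outer loop
vertex -1.301 -0.183 0.246
vertex -1.457 0.133 -0.45
vertex -3.098 1.083 0.785
endloop
endfacet
facet normal 0.444 -0.775 -0.450
outer loop
vertex -1.457 0.133 -0.45
vertex -2.202 -0.483 -0.125
vertex -2.05 0.088 -0.957
endloop
endfacet
facet normal 0.245 0.898 -0.366
outer loop
vertex -1.457 0.133 -0.45
vertex -2.05 0.088 -0.957
vertex -3.098 1.083 0.785
endloop
endfacet
facet normal 0.443 -0.775 -0.451
outer loop
vertex -2.05 0.088 -0.957
vertex -2.202 -0.483 -0.125
vertex -2.732 -0.291 -0.976
endloop
endfacet
facet normal -0.369 0.694 -0.618
outer loop
vertex -2.05 0.088 -0.957
vertex -2.732 -0.291 -0.976
vertex -3.098 1.083 0.785
endloop
endfacet
facet normal 0.444 -0.774 -0.451
outer loop
vertex -2.732 -0.291 -0.976
vertex -2.202 -0.483 -0.125
vertex -3.103 -0.783 -0.496
endloop
endfacet
facet normal -0.876 0.274 -0.396
outer loop
vertex -2.732 -0.291 -0.976
vertex -3.103 -0.783 -0.496
vertex -3.098 1.083 0.785
endloop
endfacet
facet normal 0.443 -0.775 -0.450
outer loop
vertex -3.103 -0.783 -0.496
vertex -2.202 -0.483 -0.125
vertex -2.947 -1.098 0.2
endloop
endfacet
facet normal -0.979 -0.113 0.168
outer loop
vertex -3.103 -0.783 -0.496
vertex -2.947 -1.098 0.2
vertex -3.098 1.083 0.785
endloop
endfacet
facet normal 0.444 -0.775 -0.450
outer loop
vertex -2.947 -1.098 0.2
vertex -2.202 -0.483 -0.125
vertex -2.355 -1.053 0.706
endloop
endfacet
facet normal -0.619 -0.243 0.746
outer loop
vertex -2.947 -1.098 0.2
vertex -2.355 -1.053 0.706
vertex -3.098 1.083 0.785
endloop
endfacet
facet normal 0.443 -0.775 -0.450
outer loop
vertex -2.355 -1.053 0.706
vertex -2.202 -0.483 -0.125
vertex -1.673 -0.674 0.725
endloop
endfacet
facet normal -0.006 -0.039 0.999
outer loop
vertex -2.355 -1.053 0.706
vertex -1.673 -0.674 0.725
vertex -3.098 1.083 0.785
endloop
endfacet

endsolid


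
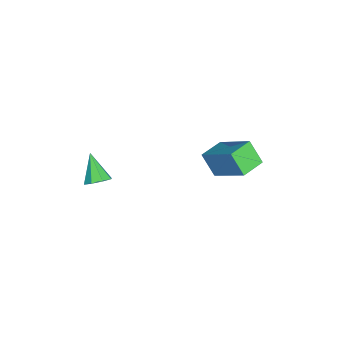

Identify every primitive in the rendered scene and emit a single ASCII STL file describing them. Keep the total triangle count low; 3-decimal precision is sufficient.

solid 
facet normal 0.587 0.353 -0.728
outer loop
vertex 3.177 -2.577 -0.395
vertex 2.87 -2.838 -0.769
vertex 2.859 -2.339 -0.536
endloop
endfacet
facet normal 0.053 0.560 0.827
outer loop
vertex 3.177 -2.577 -0.395
vertex 2.859 -2.339 -0.536
vertex 2.13 -3.282 0.149
endloop
endfacet
facet normal 0.588 0.353 -0.728
outer loop
vertex 2.859 -2.339 -0.536
vertex 2.87 -2.838 -0.769
vertex 2.548 -2.394 -0.814
endloop
endfacet
facet normal -0.524 0.727 0.443
outer loop
vertex 2.859 -2.339 -0.536
vertex 2.548 -2.394 -0.814
vertex 2.13 -3.282 0.149
endloop
endfacet
facet normal 0.588 0.352 -0.729
outer loop
vertex 2.548 -2.394 -0.814
vertex 2.87 -2.838 -0.769
vertex 2.425 -2.708 -1.065
endloop
endfacet
facet normal -0.920 0.391 -0.039
outer loop
vertex 2.548 -2.394 -0.814
vertex 2.425 -2.708 -1.065
vertex 2.13 -3.282 0.149
endloop
endfacet
facet normal 0.588 0.351 -0.729
outer loop
vertex 2.425 -2.708 -1.065
vertex 2.87 -2.838 -0.769
vertex 2.562 -3.099 -1.143
endloop
endfacet
facet normal -0.907 -0.250 -0.339
outer loop
vertex 2.425 -2.708 -1.065
vertex 2.562 -3.099 -1.143
vertex 2.13 -3.282 0.149
endloop
endfacet
facet normal 0.586 0.353 -0.729
outer loop
vertex 2.562 -3.099 -1.143
vertex 2.87 -2.838 -0.769
vertex 2.88 -3.336 -1.002
endloop
endfacet
facet normal -0.490 -0.825 -0.281
outer loop
vertex 2.562 -3.099 -1.143
vertex 2.88 -3.336 -1.002
vertex 2.13 -3.282 0.149
endloop
endfacet
facet normal 0.587 0.353 -0.729
outer loop
vertex 2.88 -3.336 -1.002
vertex 2.87 -2.838 -0.769
vertex 3.192 -3.281 -0.724
endloop
endfacet
facet normal 0.084 -0.991 0.101
outer loop
vertex 2.88 -3.336 -1.002
vertex 3.192 -3.281 -0.724
vertex 2.13 -3.282 0.149
endloop
endfacet
facet normal 0.587 0.353 -0.729
outer loop
vertex 3.192 -3.281 -0.724
vertex 2.87 -2.838 -0.769
vertex 3.315 -2.967 -0.473
endloop
endfacet
facet normal 0.480 -0.655 0.584
outer loop
vertex 3.192 -3.281 -0.724
vertex 3.315 -2.967 -0.473
vertex 2.13 -3.282 0.149
endloop
endfacet
facet normal 0.587 0.353 -0.728
outer loop
vertex 3.315 -2.967 -0.473
vertex 2.87 -2.838 -0.769
vertex 3.177 -2.577 -0.395
endloop
endfacet
facet normal 0.467 -0.012 0.884
outer loop
vertex 3.315 -2.967 -0.473
vertex 3.177 -2.577 -0.395
vertex 2.13 -3.282 0.149
endloop
endfacet
facet normal -0.300 -0.513 0.804
outer loop
vertex 1.02 1.781 -0.049
vertex 0.13 2.337 -0.027
vertex 0.222 0.544 -1.136
endloop
endfacet
facet normal 0.848 -0.529 -0.020
outer loop
vertex 0.55 1.103 -2.013
vertex 1.02 1.781 -0.049
vertex 0.222 0.544 -1.136
endloop
endfacet
facet normal -0.301 -0.513 0.804
outer loop
vertex 0.222 0.544 -1.136
vertex 0.13 2.337 -0.027
vertex -0.668 1.1 -1.115
endloop
endfacet
facet normal -0.436 -0.676 -0.594
outer loop
vertex -0.668 1.1 -1.115
vertex 0.55 1.103 -2.013
vertex 0.222 0.544 -1.136
endloop
endfacet
facet normal 0.437 0.676 0.594
outer loop
vertex 1.02 1.781 -0.049
vertex 0.458 2.896 -0.904
vertex 0.13 2.337 -0.027
endloop
endfacet
facet normal 0.848 -0.529 -0.020
outer loop
vertex 1.348 2.34 -0.925
vertex 1.02 1.781 -0.049
vertex 0.55 1.103 -2.013
endloop
endfacet
facet normal 0.436 0.676 0.594
outer loop
vertex 1.348 2.34 -0.925
vertex 0.458 2.896 -0.904
vertex 1.02 1.781 -0.049
endloop
endfacet
facet normal -0.848 0.529 0.020
outer loop
vertex 0.13 2.337 -0.027
vertex 0.458 2.896 -0.904
vertex -0.668 1.1 -1.115
endloop
endfacet
facet normal -0.437 -0.675 -0.594
outer loop
vertex -0.34 1.659 -1.991
vertex 0.55 1.103 -2.013
vertex -0.668 1.1 -1.115
endloop
endfacet
facet normal -0.848 0.529 0.020
outer loop
vertex -0.668 1.1 -1.115
vertex 0.458 2.896 -0.904
vertex -0.34 1.659 -1.991
endloop
endfacet
facet normal 0.301 0.513 -0.804
outer loop
vertex -0.34 1.659 -1.991
vertex 1.348 2.34 -0.925
vertex 0.55 1.103 -2.013
endloop
endfacet
facet normal 0.301 0.512 -0.804
outer loop
vertex 0.458 2.896 -0.904
vertex 1.348 2.34 -0.925
vertex -0.34 1.659 -1.991
endloop
endfacet

endsolid


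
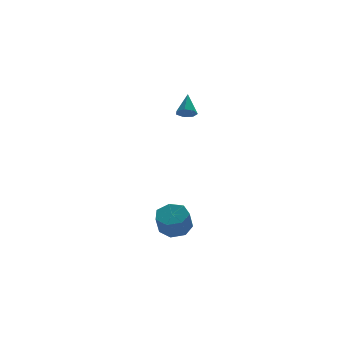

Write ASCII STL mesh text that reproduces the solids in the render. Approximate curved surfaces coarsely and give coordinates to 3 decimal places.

solid 
facet normal -0.228 -0.655 -0.721
outer loop
vertex 0.629 0.551 3.307
vertex 0.119 0.688 3.344
vertex 0.495 0.897 3.035
endloop
endfacet
facet normal 0.951 0.293 -0.096
outer loop
vertex 0.629 0.551 3.307
vertex 0.495 0.897 3.035
vertex 0.421 1.552 4.296
endloop
endfacet
facet normal -0.229 -0.654 -0.721
outer loop
vertex 0.495 0.897 3.035
vertex 0.119 0.688 3.344
vertex 0.078 1.086 2.996
endloop
endfacet
facet normal 0.409 0.819 -0.402
outer loop
vertex 0.495 0.897 3.035
vertex 0.078 1.086 2.996
vertex 0.421 1.552 4.296
endloop
endfacet
facet normal -0.231 -0.654 -0.720
outer loop
vertex 0.078 1.086 2.996
vertex 0.119 0.688 3.344
vertex -0.309 0.976 3.22
endloop
endfacet
facet normal -0.383 0.897 -0.221
outer loop
vertex 0.078 1.086 2.996
vertex -0.309 0.976 3.22
vertex 0.421 1.552 4.296
endloop
endfacet
facet normal -0.231 -0.653 -0.721
outer loop
vertex -0.309 0.976 3.22
vertex 0.119 0.688 3.344
vertex -0.374 0.649 3.537
endloop
endfacet
facet normal -0.828 0.467 0.312
outer loop
vertex -0.309 0.976 3.22
vertex -0.374 0.649 3.537
vertex 0.421 1.552 4.296
endloop
endfacet
facet normal -0.230 -0.655 -0.720
outer loop
vertex -0.374 0.649 3.537
vertex 0.119 0.688 3.344
vertex -0.067 0.352 3.709
endloop
endfacet
facet normal -0.589 -0.149 0.794
outer loop
vertex -0.374 0.649 3.537
vertex -0.067 0.352 3.709
vertex 0.421 1.552 4.296
endloop
endfacet
facet normal -0.231 -0.654 -0.720
outer loop
vertex -0.067 0.352 3.709
vertex 0.119 0.688 3.344
vertex 0.379 0.308 3.606
endloop
endfacet
facet normal 0.151 -0.483 0.862
outer loop
vertex -0.067 0.352 3.709
vertex 0.379 0.308 3.606
vertex 0.421 1.552 4.296
endloop
endfacet
facet normal -0.228 -0.654 -0.722
outer loop
vertex 0.379 0.308 3.606
vertex 0.119 0.688 3.344
vertex 0.629 0.551 3.307
endloop
endfacet
facet normal 0.837 -0.287 0.466
outer loop
vertex 0.379 0.308 3.606
vertex 0.629 0.551 3.307
vertex 0.421 1.552 4.296
endloop
endfacet
facet normal 0.254 0.441 -0.861
outer loop
vertex -0.354 -1.17 -2.752
vertex -1.007 -1.506 -3.117
vertex -0.952 -0.784 -2.731
endloop
endfacet
facet normal 0.480 0.716 0.508
outer loop
vertex -0.354 -1.17 -2.752
vertex -0.952 -0.784 -2.731
vertex -0.66 -1.698 -1.719
endloop
endfacet
facet normal 0.479 0.716 0.508
outer loop
vertex -0.66 -1.698 -1.719
vertex -0.952 -0.784 -2.731
vertex -1.257 -1.313 -1.698
endloop
endfacet
facet normal -0.254 -0.440 0.861
outer loop
vertex -0.66 -1.698 -1.719
vertex -1.257 -1.313 -1.698
vertex -1.313 -2.034 -2.083
endloop
endfacet
facet normal 0.255 0.441 -0.861
outer loop
vertex -0.952 -0.784 -2.731
vertex -1.007 -1.506 -3.117
vertex -1.591 -0.942 -3.001
endloop
endfacet
facet normal -0.358 0.870 0.339
outer loop
vertex -0.952 -0.784 -2.731
vertex -1.591 -0.942 -3.001
vertex -1.257 -1.313 -1.698
endloop
endfacet
facet normal -0.356 0.871 0.339
outer loop
vertex -1.257 -1.313 -1.698
vertex -1.591 -0.942 -3.001
vertex -1.897 -1.47 -1.967
endloop
endfacet
facet normal -0.254 -0.440 0.861
outer loop
vertex -1.257 -1.313 -1.698
vertex -1.897 -1.47 -1.967
vertex -1.313 -2.034 -2.083
endloop
endfacet
facet normal 0.254 0.440 -0.862
outer loop
vertex -1.591 -0.942 -3.001
vertex -1.007 -1.506 -3.117
vertex -1.791 -1.524 -3.357
endloop
endfacet
facet normal -0.925 0.370 -0.085
outer loop
vertex -1.591 -0.942 -3.001
vertex -1.791 -1.524 -3.357
vertex -1.897 -1.47 -1.967
endloop
endfacet
facet normal -0.926 0.368 -0.085
outer loop
vertex -1.897 -1.47 -1.967
vertex -1.791 -1.524 -3.357
vertex -2.096 -2.053 -2.324
endloop
endfacet
facet normal -0.254 -0.440 0.861
outer loop
vertex -1.897 -1.47 -1.967
vertex -2.096 -2.053 -2.324
vertex -1.313 -2.034 -2.083
endloop
endfacet
facet normal 0.254 0.440 -0.861
outer loop
vertex -1.791 -1.524 -3.357
vertex -1.007 -1.506 -3.117
vertex -1.401 -2.093 -3.533
endloop
endfacet
facet normal -0.797 -0.409 -0.445
outer loop
vertex -1.791 -1.524 -3.357
vertex -1.401 -2.093 -3.533
vertex -2.096 -2.053 -2.324
endloop
endfacet
facet normal -0.797 -0.409 -0.444
outer loop
vertex -2.096 -2.053 -2.324
vertex -1.401 -2.093 -3.533
vertex -1.706 -2.621 -2.5
endloop
endfacet
facet normal -0.254 -0.441 0.861
outer loop
vertex -2.096 -2.053 -2.324
vertex -1.706 -2.621 -2.5
vertex -1.313 -2.034 -2.083
endloop
endfacet
facet normal 0.254 0.440 -0.861
outer loop
vertex -1.401 -2.093 -3.533
vertex -1.007 -1.506 -3.117
vertex -0.714 -2.219 -3.395
endloop
endfacet
facet normal -0.067 -0.880 -0.470
outer loop
vertex -1.401 -2.093 -3.533
vertex -0.714 -2.219 -3.395
vertex -1.706 -2.621 -2.5
endloop
endfacet
facet normal -0.068 -0.880 -0.471
outer loop
vertex -1.706 -2.621 -2.5
vertex -0.714 -2.219 -3.395
vertex -1.019 -2.748 -2.362
endloop
endfacet
facet normal -0.254 -0.441 0.861
outer loop
vertex -1.706 -2.621 -2.5
vertex -1.019 -2.748 -2.362
vertex -1.313 -2.034 -2.083
endloop
endfacet
facet normal 0.255 0.440 -0.861
outer loop
vertex -0.714 -2.219 -3.395
vertex -1.007 -1.506 -3.117
vertex -0.248 -1.808 -3.047
endloop
endfacet
facet normal 0.712 -0.687 -0.142
outer loop
vertex -0.714 -2.219 -3.395
vertex -0.248 -1.808 -3.047
vertex -1.019 -2.748 -2.362
endloop
endfacet
facet normal 0.713 -0.687 -0.141
outer loop
vertex -1.019 -2.748 -2.362
vertex -0.248 -1.808 -3.047
vertex -0.554 -2.337 -2.014
endloop
endfacet
facet normal -0.254 -0.441 0.861
outer loop
vertex -1.019 -2.748 -2.362
vertex -0.554 -2.337 -2.014
vertex -1.313 -2.034 -2.083
endloop
endfacet
facet normal 0.255 0.440 -0.861
outer loop
vertex -0.248 -1.808 -3.047
vertex -1.007 -1.506 -3.117
vertex -0.354 -1.17 -2.752
endloop
endfacet
facet normal 0.955 0.023 0.295
outer loop
vertex -0.248 -1.808 -3.047
vertex -0.354 -1.17 -2.752
vertex -0.554 -2.337 -2.014
endloop
endfacet
facet normal 0.955 0.023 0.295
outer loop
vertex -0.554 -2.337 -2.014
vertex -0.354 -1.17 -2.752
vertex -0.66 -1.698 -1.719
endloop
endfacet
facet normal -0.254 -0.440 0.861
outer loop
vertex -0.554 -2.337 -2.014
vertex -0.66 -1.698 -1.719
vertex -1.313 -2.034 -2.083
endloop
endfacet

endsolid


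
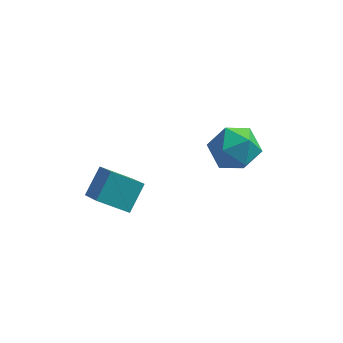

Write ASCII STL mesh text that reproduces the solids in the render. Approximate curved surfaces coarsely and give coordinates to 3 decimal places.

solid 
facet normal -0.158 0.802 0.575
outer loop
vertex 2.8 1.248 2.04
vertex 2.884 0.802 2.685
vertex 3.512 1.155 2.365
endloop
endfacet
facet normal 0.148 0.988 -0.042
outer loop
vertex 2.8 1.248 2.04
vertex 3.512 1.155 2.365
vertex 3.431 1.134 1.581
endloop
endfacet
facet normal -0.277 0.772 -0.573
outer loop
vertex 2.8 1.248 2.04
vertex 3.431 1.134 1.581
vertex 2.753 0.768 1.416
endloop
endfacet
facet normal -0.846 0.451 -0.283
outer loop
vertex 2.8 1.248 2.04
vertex 2.753 0.768 1.416
vertex 2.415 0.562 2.098
endloop
endfacet
facet normal -0.773 0.470 0.426
outer loop
vertex 2.8 1.248 2.04
vertex 2.415 0.562 2.098
vertex 2.884 0.802 2.685
endloop
endfacet
facet normal 0.766 0.636 -0.096
outer loop
vertex 3.431 1.134 1.581
vertex 3.512 1.155 2.365
vertex 3.905 0.618 1.942
endloop
endfacet
facet normal 0.272 0.335 0.902
outer loop
vertex 3.512 1.155 2.365
vertex 2.884 0.802 2.685
vertex 3.567 0.412 2.624
endloop
endfacet
facet normal -0.723 -0.202 0.660
outer loop
vertex 2.884 0.802 2.685
vertex 2.415 0.562 2.098
vertex 2.889 0.046 2.459
endloop
endfacet
facet normal -0.842 -0.232 -0.487
outer loop
vertex 2.415 0.562 2.098
vertex 2.753 0.768 1.416
vertex 2.808 0.025 1.675
endloop
endfacet
facet normal 0.078 0.286 -0.955
outer loop
vertex 2.753 0.768 1.416
vertex 3.431 1.134 1.581
vertex 3.436 0.378 1.355
endloop
endfacet
facet normal 0.846 -0.451 0.283
outer loop
vertex 3.52 -0.068 2.0
vertex 3.905 0.618 1.942
vertex 3.567 0.412 2.624
endloop
endfacet
facet normal 0.277 -0.772 0.573
outer loop
vertex 3.52 -0.068 2.0
vertex 3.567 0.412 2.624
vertex 2.889 0.046 2.459
endloop
endfacet
facet normal -0.148 -0.988 0.042
outer loop
vertex 3.52 -0.068 2.0
vertex 2.889 0.046 2.459
vertex 2.808 0.025 1.675
endloop
endfacet
facet normal 0.158 -0.802 -0.575
outer loop
vertex 3.52 -0.068 2.0
vertex 2.808 0.025 1.675
vertex 3.436 0.378 1.355
endloop
endfacet
facet normal 0.773 -0.470 -0.426
outer loop
vertex 3.52 -0.068 2.0
vertex 3.436 0.378 1.355
vertex 3.905 0.618 1.942
endloop
endfacet
facet normal 0.842 0.232 0.487
outer loop
vertex 3.567 0.412 2.624
vertex 3.905 0.618 1.942
vertex 3.512 1.155 2.365
endloop
endfacet
facet normal -0.078 -0.286 0.955
outer loop
vertex 2.889 0.046 2.459
vertex 3.567 0.412 2.624
vertex 2.884 0.802 2.685
endloop
endfacet
facet normal -0.766 -0.636 0.096
outer loop
vertex 2.808 0.025 1.675
vertex 2.889 0.046 2.459
vertex 2.415 0.562 2.098
endloop
endfacet
facet normal -0.272 -0.335 -0.902
outer loop
vertex 3.436 0.378 1.355
vertex 2.808 0.025 1.675
vertex 2.753 0.768 1.416
endloop
endfacet
facet normal 0.723 0.202 -0.660
outer loop
vertex 3.905 0.618 1.942
vertex 3.436 0.378 1.355
vertex 3.431 1.134 1.581
endloop
endfacet
facet normal -0.842 -0.088 0.532
outer loop
vertex 0.319 -2.458 3.925
vertex -0.079 -1.832 3.398
vertex 0.033 -3.114 3.363
endloop
endfacet
facet normal 0.437 -0.687 0.580
outer loop
vertex 0.859 -3.028 2.842
vertex 0.319 -2.458 3.925
vertex 0.033 -3.114 3.363
endloop
endfacet
facet normal -0.843 -0.088 0.531
outer loop
vertex 0.033 -3.114 3.363
vertex -0.079 -1.832 3.398
vertex -0.365 -2.488 2.835
endloop
endfacet
facet normal -0.314 -0.721 -0.618
outer loop
vertex -0.365 -2.488 2.835
vertex 0.859 -3.028 2.842
vertex 0.033 -3.114 3.363
endloop
endfacet
facet normal 0.315 0.720 0.618
outer loop
vertex 0.319 -2.458 3.925
vertex 0.747 -1.746 2.877
vertex -0.079 -1.832 3.398
endloop
endfacet
facet normal 0.437 -0.688 0.580
outer loop
vertex 1.145 -2.372 3.405
vertex 0.319 -2.458 3.925
vertex 0.859 -3.028 2.842
endloop
endfacet
facet normal 0.314 0.721 0.618
outer loop
vertex 1.145 -2.372 3.405
vertex 0.747 -1.746 2.877
vertex 0.319 -2.458 3.925
endloop
endfacet
facet normal -0.437 0.688 -0.579
outer loop
vertex -0.079 -1.832 3.398
vertex 0.747 -1.746 2.877
vertex -0.365 -2.488 2.835
endloop
endfacet
facet normal -0.314 -0.720 -0.618
outer loop
vertex 0.461 -2.402 2.315
vertex 0.859 -3.028 2.842
vertex -0.365 -2.488 2.835
endloop
endfacet
facet normal -0.437 0.687 -0.580
outer loop
vertex -0.365 -2.488 2.835
vertex 0.747 -1.746 2.877
vertex 0.461 -2.402 2.315
endloop
endfacet
facet normal 0.843 0.089 -0.531
outer loop
vertex 0.461 -2.402 2.315
vertex 1.145 -2.372 3.405
vertex 0.859 -3.028 2.842
endloop
endfacet
facet normal 0.843 0.088 -0.531
outer loop
vertex 0.747 -1.746 2.877
vertex 1.145 -2.372 3.405
vertex 0.461 -2.402 2.315
endloop
endfacet

endsolid


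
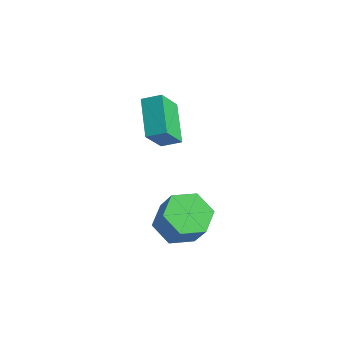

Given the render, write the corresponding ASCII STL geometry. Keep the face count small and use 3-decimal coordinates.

solid 
facet normal -0.718 0.508 0.476
outer loop
vertex -4.891 2.313 0.363
vertex -4.265 2.879 0.704
vertex -5.061 3.28 -0.926
endloop
endfacet
facet normal -0.688 -0.621 -0.375
outer loop
vertex -3.675 2.301 -1.844
vertex -4.891 2.313 0.363
vertex -5.061 3.28 -0.926
endloop
endfacet
facet normal -0.719 0.507 0.476
outer loop
vertex -5.061 3.28 -0.926
vertex -4.265 2.879 0.704
vertex -4.436 3.846 -0.584
endloop
endfacet
facet normal -0.105 0.597 -0.795
outer loop
vertex -4.436 3.846 -0.584
vertex -3.675 2.301 -1.844
vertex -5.061 3.28 -0.926
endloop
endfacet
facet normal 0.106 -0.596 0.796
outer loop
vertex -4.891 2.313 0.363
vertex -2.879 1.9 -0.214
vertex -4.265 2.879 0.704
endloop
endfacet
facet normal -0.688 -0.622 -0.375
outer loop
vertex -3.504 1.334 -0.556
vertex -4.891 2.313 0.363
vertex -3.675 2.301 -1.844
endloop
endfacet
facet normal 0.106 -0.597 0.795
outer loop
vertex -3.504 1.334 -0.556
vertex -2.879 1.9 -0.214
vertex -4.891 2.313 0.363
endloop
endfacet
facet normal 0.688 0.622 0.375
outer loop
vertex -4.265 2.879 0.704
vertex -2.879 1.9 -0.214
vertex -4.436 3.846 -0.584
endloop
endfacet
facet normal -0.106 0.597 -0.796
outer loop
vertex -3.049 2.867 -1.503
vertex -3.675 2.301 -1.844
vertex -4.436 3.846 -0.584
endloop
endfacet
facet normal 0.688 0.621 0.376
outer loop
vertex -4.436 3.846 -0.584
vertex -2.879 1.9 -0.214
vertex -3.049 2.867 -1.503
endloop
endfacet
facet normal 0.718 -0.507 -0.476
outer loop
vertex -3.049 2.867 -1.503
vertex -3.504 1.334 -0.556
vertex -3.675 2.301 -1.844
endloop
endfacet
facet normal 0.719 -0.507 -0.475
outer loop
vertex -2.879 1.9 -0.214
vertex -3.504 1.334 -0.556
vertex -3.049 2.867 -1.503
endloop
endfacet
facet normal -0.520 0.066 -0.852
outer loop
vertex 0.734 0.086 -3.369
vertex -0.154 0.008 -2.833
vertex 0.263 0.943 -3.015
endloop
endfacet
facet normal 0.725 0.563 -0.398
outer loop
vertex 0.734 0.086 -3.369
vertex 0.263 0.943 -3.015
vertex 1.482 -0.009 -2.142
endloop
endfacet
facet normal 0.725 0.563 -0.398
outer loop
vertex 1.482 -0.009 -2.142
vertex 0.263 0.943 -3.015
vertex 1.011 0.848 -1.788
endloop
endfacet
facet normal 0.519 -0.067 0.852
outer loop
vertex 1.482 -0.009 -2.142
vertex 1.011 0.848 -1.788
vertex 0.594 -0.088 -1.607
endloop
endfacet
facet normal -0.520 0.066 -0.852
outer loop
vertex 0.263 0.943 -3.015
vertex -0.154 0.008 -2.833
vertex -0.625 0.865 -2.479
endloop
endfacet
facet normal -0.030 0.995 0.095
outer loop
vertex 0.263 0.943 -3.015
vertex -0.625 0.865 -2.479
vertex 1.011 0.848 -1.788
endloop
endfacet
facet normal -0.030 0.995 0.096
outer loop
vertex 1.011 0.848 -1.788
vertex -0.625 0.865 -2.479
vertex 0.123 0.769 -1.253
endloop
endfacet
facet normal 0.519 -0.067 0.852
outer loop
vertex 1.011 0.848 -1.788
vertex 0.123 0.769 -1.253
vertex 0.594 -0.088 -1.607
endloop
endfacet
facet normal -0.519 0.067 -0.852
outer loop
vertex -0.625 0.865 -2.479
vertex -0.154 0.008 -2.833
vertex -1.042 -0.071 -2.298
endloop
endfacet
facet normal -0.755 0.432 0.494
outer loop
vertex -0.625 0.865 -2.479
vertex -1.042 -0.071 -2.298
vertex 0.123 0.769 -1.253
endloop
endfacet
facet normal -0.755 0.433 0.493
outer loop
vertex 0.123 0.769 -1.253
vertex -1.042 -0.071 -2.298
vertex -0.294 -0.166 -1.071
endloop
endfacet
facet normal 0.520 -0.066 0.852
outer loop
vertex 0.123 0.769 -1.253
vertex -0.294 -0.166 -1.071
vertex 0.594 -0.088 -1.607
endloop
endfacet
facet normal -0.519 0.067 -0.852
outer loop
vertex -1.042 -0.071 -2.298
vertex -0.154 0.008 -2.833
vertex -0.571 -0.928 -2.652
endloop
endfacet
facet normal -0.725 -0.563 0.398
outer loop
vertex -1.042 -0.071 -2.298
vertex -0.571 -0.928 -2.652
vertex -0.294 -0.166 -1.071
endloop
endfacet
facet normal -0.725 -0.563 0.398
outer loop
vertex -0.294 -0.166 -1.071
vertex -0.571 -0.928 -2.652
vertex 0.177 -1.023 -1.425
endloop
endfacet
facet normal 0.520 -0.066 0.852
outer loop
vertex -0.294 -0.166 -1.071
vertex 0.177 -1.023 -1.425
vertex 0.594 -0.088 -1.607
endloop
endfacet
facet normal -0.519 0.067 -0.852
outer loop
vertex -0.571 -0.928 -2.652
vertex -0.154 0.008 -2.833
vertex 0.317 -0.849 -3.187
endloop
endfacet
facet normal 0.031 -0.995 -0.096
outer loop
vertex -0.571 -0.928 -2.652
vertex 0.317 -0.849 -3.187
vertex 0.177 -1.023 -1.425
endloop
endfacet
facet normal 0.030 -0.995 -0.096
outer loop
vertex 0.177 -1.023 -1.425
vertex 0.317 -0.849 -3.187
vertex 1.065 -0.945 -1.961
endloop
endfacet
facet normal 0.520 -0.066 0.852
outer loop
vertex 0.177 -1.023 -1.425
vertex 1.065 -0.945 -1.961
vertex 0.594 -0.088 -1.607
endloop
endfacet
facet normal -0.520 0.066 -0.852
outer loop
vertex 0.317 -0.849 -3.187
vertex -0.154 0.008 -2.833
vertex 0.734 0.086 -3.369
endloop
endfacet
facet normal 0.754 -0.433 -0.494
outer loop
vertex 0.317 -0.849 -3.187
vertex 0.734 0.086 -3.369
vertex 1.065 -0.945 -1.961
endloop
endfacet
facet normal 0.755 -0.432 -0.494
outer loop
vertex 1.065 -0.945 -1.961
vertex 0.734 0.086 -3.369
vertex 1.482 -0.009 -2.142
endloop
endfacet
facet normal 0.519 -0.067 0.852
outer loop
vertex 1.065 -0.945 -1.961
vertex 1.482 -0.009 -2.142
vertex 0.594 -0.088 -1.607
endloop
endfacet

endsolid


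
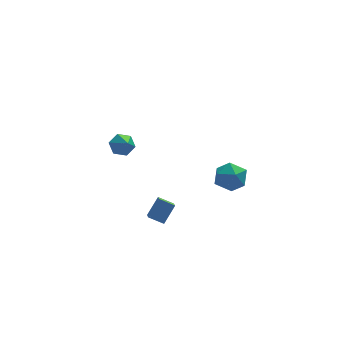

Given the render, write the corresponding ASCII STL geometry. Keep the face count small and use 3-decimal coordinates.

solid 
facet normal -0.088 0.765 -0.638
outer loop
vertex -2.854 4.219 0.15
vertex -3.586 4.317 0.368
vertex -3.021 4.689 0.736
endloop
endfacet
facet normal 0.925 -0.121 0.361
outer loop
vertex -2.854 4.219 0.15
vertex -3.021 4.689 0.736
vertex -3.454 3.163 1.332
endloop
endfacet
facet normal -0.087 0.764 -0.639
outer loop
vertex -3.021 4.689 0.736
vertex -3.586 4.317 0.368
vertex -3.753 4.788 0.954
endloop
endfacet
facet normal 0.308 0.269 0.913
outer loop
vertex -3.021 4.689 0.736
vertex -3.753 4.788 0.954
vertex -3.454 3.163 1.332
endloop
endfacet
facet normal -0.087 0.764 -0.639
outer loop
vertex -3.753 4.788 0.954
vertex -3.586 4.317 0.368
vertex -4.318 4.416 0.586
endloop
endfacet
facet normal -0.581 0.081 0.810
outer loop
vertex -3.753 4.788 0.954
vertex -4.318 4.416 0.586
vertex -3.454 3.163 1.332
endloop
endfacet
facet normal -0.087 0.764 -0.639
outer loop
vertex -4.318 4.416 0.586
vertex -3.586 4.317 0.368
vertex -4.151 3.945 -0.0
endloop
endfacet
facet normal -0.854 -0.496 0.156
outer loop
vertex -4.318 4.416 0.586
vertex -4.151 3.945 -0.0
vertex -3.454 3.163 1.332
endloop
endfacet
facet normal -0.088 0.765 -0.638
outer loop
vertex -4.151 3.945 -0.0
vertex -3.586 4.317 0.368
vertex -3.419 3.847 -0.218
endloop
endfacet
facet normal -0.237 -0.887 -0.397
outer loop
vertex -4.151 3.945 -0.0
vertex -3.419 3.847 -0.218
vertex -3.454 3.163 1.332
endloop
endfacet
facet normal -0.088 0.765 -0.638
outer loop
vertex -3.419 3.847 -0.218
vertex -3.586 4.317 0.368
vertex -2.854 4.219 0.15
endloop
endfacet
facet normal 0.652 -0.699 -0.294
outer loop
vertex -3.419 3.847 -0.218
vertex -2.854 4.219 0.15
vertex -3.454 3.163 1.332
endloop
endfacet
facet normal -0.957 0.262 0.125
outer loop
vertex -0.117 -3.331 2.513
vertex -0.051 -3.554 3.484
vertex 0.161 -2.63 3.168
endloop
endfacet
facet normal -0.657 0.637 -0.403
outer loop
vertex -0.117 -3.331 2.513
vertex 0.161 -2.63 3.168
vertex 0.628 -2.705 2.288
endloop
endfacet
facet normal -0.417 0.176 -0.891
outer loop
vertex -0.117 -3.331 2.513
vertex 0.628 -2.705 2.288
vertex 0.705 -3.675 2.06
endloop
endfacet
facet normal -0.569 -0.483 -0.665
outer loop
vertex -0.117 -3.331 2.513
vertex 0.705 -3.675 2.06
vertex 0.285 -4.199 2.8
endloop
endfacet
facet normal -0.902 -0.430 -0.037
outer loop
vertex -0.117 -3.331 2.513
vertex 0.285 -4.199 2.8
vertex -0.051 -3.554 3.484
endloop
endfacet
facet normal -0.095 0.986 -0.134
outer loop
vertex 0.628 -2.705 2.288
vertex 0.161 -2.63 3.168
vertex 1.155 -2.541 3.12
endloop
endfacet
facet normal -0.581 0.380 0.720
outer loop
vertex 0.161 -2.63 3.168
vertex -0.051 -3.554 3.484
vertex 0.735 -3.065 3.86
endloop
endfacet
facet normal -0.491 -0.741 0.457
outer loop
vertex -0.051 -3.554 3.484
vertex 0.285 -4.199 2.8
vertex 0.812 -4.035 3.632
endloop
endfacet
facet normal 0.047 -0.828 -0.559
outer loop
vertex 0.285 -4.199 2.8
vertex 0.705 -3.675 2.06
vertex 1.279 -4.11 2.752
endloop
endfacet
facet normal 0.293 0.241 -0.925
outer loop
vertex 0.705 -3.675 2.06
vertex 0.628 -2.705 2.288
vertex 1.491 -3.186 2.436
endloop
endfacet
facet normal 0.569 0.483 0.665
outer loop
vertex 1.557 -3.409 3.407
vertex 1.155 -2.541 3.12
vertex 0.735 -3.065 3.86
endloop
endfacet
facet normal 0.417 -0.176 0.891
outer loop
vertex 1.557 -3.409 3.407
vertex 0.735 -3.065 3.86
vertex 0.812 -4.035 3.632
endloop
endfacet
facet normal 0.657 -0.637 0.403
outer loop
vertex 1.557 -3.409 3.407
vertex 0.812 -4.035 3.632
vertex 1.279 -4.11 2.752
endloop
endfacet
facet normal 0.957 -0.262 -0.125
outer loop
vertex 1.557 -3.409 3.407
vertex 1.279 -4.11 2.752
vertex 1.491 -3.186 2.436
endloop
endfacet
facet normal 0.902 0.430 0.037
outer loop
vertex 1.557 -3.409 3.407
vertex 1.491 -3.186 2.436
vertex 1.155 -2.541 3.12
endloop
endfacet
facet normal -0.047 0.828 0.559
outer loop
vertex 0.735 -3.065 3.86
vertex 1.155 -2.541 3.12
vertex 0.161 -2.63 3.168
endloop
endfacet
facet normal -0.293 -0.241 0.925
outer loop
vertex 0.812 -4.035 3.632
vertex 0.735 -3.065 3.86
vertex -0.051 -3.554 3.484
endloop
endfacet
facet normal 0.095 -0.986 0.134
outer loop
vertex 1.279 -4.11 2.752
vertex 0.812 -4.035 3.632
vertex 0.285 -4.199 2.8
endloop
endfacet
facet normal 0.581 -0.380 -0.720
outer loop
vertex 1.491 -3.186 2.436
vertex 1.279 -4.11 2.752
vertex 0.705 -3.675 2.06
endloop
endfacet
facet normal 0.491 0.741 -0.457
outer loop
vertex 1.155 -2.541 3.12
vertex 1.491 -3.186 2.436
vertex 0.628 -2.705 2.288
endloop
endfacet
facet normal -0.547 -0.416 -0.727
outer loop
vertex -3.468 -2.509 -0.31
vertex -3.323 -1.482 -1.007
vertex -2.697 -2.871 -0.683
endloop
endfacet
facet normal -0.116 -0.822 0.558
outer loop
vertex -1.997 -2.338 0.247
vertex -3.468 -2.509 -0.31
vertex -2.697 -2.871 -0.683
endloop
endfacet
facet normal -0.547 -0.416 -0.727
outer loop
vertex -2.697 -2.871 -0.683
vertex -3.323 -1.482 -1.007
vertex -2.552 -1.844 -1.38
endloop
endfacet
facet normal 0.829 -0.389 -0.401
outer loop
vertex -2.552 -1.844 -1.38
vertex -1.997 -2.338 0.247
vertex -2.697 -2.871 -0.683
endloop
endfacet
facet normal -0.829 0.389 0.401
outer loop
vertex -3.468 -2.509 -0.31
vertex -2.623 -0.949 -0.077
vertex -3.323 -1.482 -1.007
endloop
endfacet
facet normal -0.116 -0.822 0.558
outer loop
vertex -2.768 -1.976 0.62
vertex -3.468 -2.509 -0.31
vertex -1.997 -2.338 0.247
endloop
endfacet
facet normal -0.829 0.389 0.401
outer loop
vertex -2.768 -1.976 0.62
vertex -2.623 -0.949 -0.077
vertex -3.468 -2.509 -0.31
endloop
endfacet
facet normal 0.116 0.822 -0.558
outer loop
vertex -3.323 -1.482 -1.007
vertex -2.623 -0.949 -0.077
vertex -2.552 -1.844 -1.38
endloop
endfacet
facet normal 0.829 -0.389 -0.401
outer loop
vertex -1.852 -1.311 -0.45
vertex -1.997 -2.338 0.247
vertex -2.552 -1.844 -1.38
endloop
endfacet
facet normal 0.116 0.822 -0.558
outer loop
vertex -2.552 -1.844 -1.38
vertex -2.623 -0.949 -0.077
vertex -1.852 -1.311 -0.45
endloop
endfacet
facet normal 0.547 0.416 0.727
outer loop
vertex -1.852 -1.311 -0.45
vertex -2.768 -1.976 0.62
vertex -1.997 -2.338 0.247
endloop
endfacet
facet normal 0.547 0.416 0.727
outer loop
vertex -2.623 -0.949 -0.077
vertex -2.768 -1.976 0.62
vertex -1.852 -1.311 -0.45
endloop
endfacet

endsolid
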